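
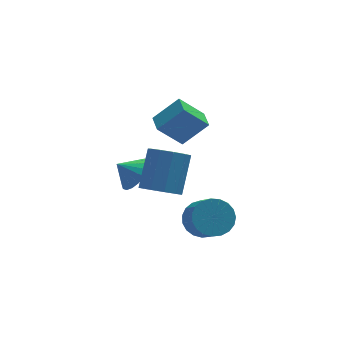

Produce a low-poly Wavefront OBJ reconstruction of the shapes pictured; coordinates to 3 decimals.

v 0.755 -2.404 0.672
v 1.283 -3.191 1.021
v 2.074 -1.942 2.637
v 1.545 -1.156 2.288
v 1.64 -2.886 0.61
v 2.431 -1.637 2.226
v 1.659 -2.396 0.223
v 2.45 -1.148 1.839
v 1.332 -1.91 0.007
v 2.123 -0.661 1.623
v 0.785 -1.613 0.045
v 1.576 -0.364 1.661
v 0.226 -1.618 0.323
v 1.017 -0.369 1.939
v -0.131 -1.923 0.734
v 0.66 -0.674 2.35
v -0.15 -2.412 1.121
v 0.641 -1.164 2.737
v 0.177 -2.899 1.337
v 0.968 -1.65 2.953
v 0.724 -3.196 1.299
v 1.515 -1.947 2.915
v 3.483 3.379 -1.123
v 2.226 3.459 0.219
v 3.558 4.476 -1.118
v 2.301 4.556 0.224
v 4.799 3.284 0.116
v 3.542 3.364 1.458
v 4.874 4.381 0.121
v 3.617 4.461 1.463
v 3.183 -1.228 -2.938
v 4.218 -1.323 -3.085
v 4.273 -2.748 -1.768
v 3.237 -2.652 -1.622
v 4.198 -1.028 -2.764
v 4.253 -2.452 -1.448
v 4.003 -0.767 -2.473
v 4.058 -2.191 -1.157
v 3.666 -0.585 -2.263
v 3.721 -2.01 -0.947
v 3.246 -0.515 -2.17
v 3.301 -1.939 -0.853
v 2.814 -0.568 -2.209
v 2.869 -1.992 -0.893
v 2.446 -0.735 -2.374
v 2.501 -2.16 -1.058
v 2.206 -0.988 -2.637
v 2.261 -2.412 -1.321
v 2.134 -1.281 -2.952
v 2.189 -2.706 -1.636
v 2.244 -1.566 -3.265
v 2.299 -2.99 -1.949
v 2.516 -1.792 -3.521
v 2.57 -3.216 -2.205
v 2.903 -1.921 -3.676
v 2.958 -3.345 -2.36
v 3.339 -1.929 -3.704
v 3.393 -3.354 -2.387
v 3.747 -1.817 -3.599
v 3.802 -3.241 -2.283
v 4.058 -1.603 -3.38
v 4.113 -3.027 -2.064
v 1.05 3.152 -2.678
v 1.687 3.839 -2.182
v 0.17 3.408 -1.902
v 1.477 4.107 -2.508
v 1.183 4.186 -2.868
v 0.862 4.061 -3.19
v 0.579 3.755 -3.411
v 0.388 3.33 -3.487
v 0.329 2.87 -3.402
v 0.413 2.465 -3.174
v 0.622 2.197 -2.847
v 0.917 2.118 -2.487
v 1.237 2.244 -2.165
v 1.521 2.549 -1.944
v 1.711 2.974 -1.869
v 1.77 3.435 -1.953
f 2 1 5
f 2 5 3
f 3 5 6
f 3 6 4
f 5 1 7
f 5 7 6
f 6 7 8
f 6 8 4
f 7 1 9
f 7 9 8
f 8 9 10
f 8 10 4
f 9 1 11
f 9 11 10
f 10 11 12
f 10 12 4
f 11 1 13
f 11 13 12
f 12 13 14
f 12 14 4
f 13 1 15
f 13 15 14
f 14 15 16
f 14 16 4
f 15 1 17
f 15 17 16
f 16 17 18
f 16 18 4
f 17 1 19
f 17 19 18
f 18 19 20
f 18 20 4
f 19 1 21
f 19 21 20
f 20 21 22
f 20 22 4
f 21 1 2
f 21 2 22
f 22 2 3
f 22 3 4
f 24 26 23
f 27 24 23
f 23 26 25
f 25 27 23
f 24 30 26
f 28 24 27
f 28 30 24
f 26 30 25
f 29 27 25
f 25 30 29
f 29 28 27
f 30 28 29
f 32 31 35
f 32 35 33
f 33 35 36
f 33 36 34
f 35 31 37
f 35 37 36
f 36 37 38
f 36 38 34
f 37 31 39
f 37 39 38
f 38 39 40
f 38 40 34
f 39 31 41
f 39 41 40
f 40 41 42
f 40 42 34
f 41 31 43
f 41 43 42
f 42 43 44
f 42 44 34
f 43 31 45
f 43 45 44
f 44 45 46
f 44 46 34
f 45 31 47
f 45 47 46
f 46 47 48
f 46 48 34
f 47 31 49
f 47 49 48
f 48 49 50
f 48 50 34
f 49 31 51
f 49 51 50
f 50 51 52
f 50 52 34
f 51 31 53
f 51 53 52
f 52 53 54
f 52 54 34
f 53 31 55
f 53 55 54
f 54 55 56
f 54 56 34
f 55 31 57
f 55 57 56
f 56 57 58
f 56 58 34
f 57 31 59
f 57 59 58
f 58 59 60
f 58 60 34
f 59 31 61
f 59 61 60
f 60 61 62
f 60 62 34
f 61 31 32
f 61 32 62
f 62 32 33
f 62 33 34
f 64 63 66
f 64 66 65
f 66 63 67
f 66 67 65
f 67 63 68
f 67 68 65
f 68 63 69
f 68 69 65
f 69 63 70
f 69 70 65
f 70 63 71
f 70 71 65
f 71 63 72
f 71 72 65
f 72 63 73
f 72 73 65
f 73 63 74
f 73 74 65
f 74 63 75
f 74 75 65
f 75 63 76
f 75 76 65
f 76 63 77
f 76 77 65
f 77 63 78
f 77 78 65
f 78 63 64
f 78 64 65



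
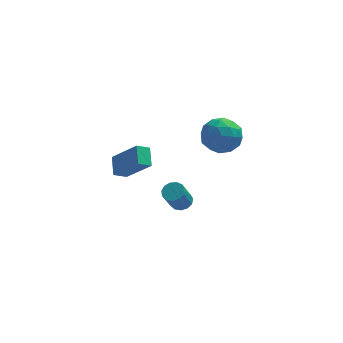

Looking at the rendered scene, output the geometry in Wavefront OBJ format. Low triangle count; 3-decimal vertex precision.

v -4.86 1.363 -0.585
v -4.937 2.36 0.04
v -4.195 1.663 -0.981
v -4.272 2.66 -0.355
v -3.588 0.52 0.915
v -3.665 1.517 1.541
v -2.923 0.82 0.52
v -3 1.817 1.145
v -1.382 2.989 -4.002
v -1.071 2.457 -4.173
v -1.507 1.778 -2.849
v -1.818 2.311 -2.678
v -0.834 2.659 -3.991
v -1.27 1.98 -2.667
v -0.771 2.966 -3.813
v -1.207 2.287 -2.489
v -0.902 3.281 -3.695
v -1.338 2.602 -2.371
v -1.186 3.503 -3.674
v -1.621 2.824 -2.35
v -1.532 3.562 -3.757
v -1.967 2.883 -2.434
v -1.83 3.439 -3.919
v -2.266 2.76 -2.595
v -1.986 3.174 -4.106
v -2.422 2.495 -2.782
v -1.951 2.85 -4.261
v -2.386 2.171 -2.937
v -1.735 2.57 -4.333
v -2.17 1.891 -3.009
v -1.407 2.424 -4.3
v -1.842 1.745 -2.976
v 0.792 0.867 2.142
v 1.445 0.058 2.599
v -0.345 0.762 3.581
v 0.308 -0.047 4.038
v 0.69 1.02 3.97
v 1.393 1.085 3.08
v -0.293 -0.265 3.1
v 0.41 -0.2 2.21
v 0.774 -0.642 3.191
v 1.382 0.152 3.729
v -0.282 0.668 2.451
v 0.326 1.462 2.989
v 1.218 0.471 2.244
v -0.118 0.349 3.936
v 0.107 0.976 3.896
v 0.49 0.5 4.165
v 1.188 1.075 2.527
v 1.572 0.6 2.796
v 1.128 1.165 3.602
v -0.472 0.22 3.384
v -0.088 -0.255 3.653
v 0.61 0.32 2.015
v 0.993 -0.156 2.284
v -0.028 -0.345 2.578
v 1.208 -0.415 2.86
v 0.539 -0.477 3.706
v 0.186 -0.605 3.155
v 0.599 -0.567 2.632
v 1.565 0.052 3.177
v 0.897 -0.01 4.023
v 1.122 0.617 3.983
v 1.535 0.655 3.46
v 1.171 -0.36 3.524
v 0.203 0.83 2.157
v -0.465 0.768 3.003
v -0.435 0.165 2.72
v -0.022 0.203 2.197
v 0.561 1.297 2.474
v -0.108 1.235 3.32
v 0.501 1.387 3.548
v 0.914 1.425 3.025
v -0.071 1.18 2.656
f 2 4 1
f 5 2 1
f 1 4 3
f 3 5 1
f 2 8 4
f 6 2 5
f 6 8 2
f 4 8 3
f 7 5 3
f 3 8 7
f 7 6 5
f 8 6 7
f 10 9 13
f 10 13 11
f 11 13 14
f 11 14 12
f 13 9 15
f 13 15 14
f 14 15 16
f 14 16 12
f 15 9 17
f 15 17 16
f 16 17 18
f 16 18 12
f 17 9 19
f 17 19 18
f 18 19 20
f 18 20 12
f 19 9 21
f 19 21 20
f 20 21 22
f 20 22 12
f 21 9 23
f 21 23 22
f 22 23 24
f 22 24 12
f 23 9 25
f 23 25 24
f 24 25 26
f 24 26 12
f 25 9 27
f 25 27 26
f 26 27 28
f 26 28 12
f 27 9 29
f 27 29 28
f 28 29 30
f 28 30 12
f 29 9 31
f 29 31 30
f 30 31 32
f 30 32 12
f 31 9 10
f 31 10 32
f 32 10 11
f 32 11 12
f 33 70 49
f 70 44 73
f 49 73 38
f 70 73 49
f 33 49 45
f 49 38 50
f 45 50 34
f 49 50 45
f 33 45 54
f 45 34 55
f 54 55 40
f 45 55 54
f 33 54 66
f 54 40 69
f 66 69 43
f 54 69 66
f 33 66 70
f 66 43 74
f 70 74 44
f 66 74 70
f 34 50 61
f 50 38 64
f 61 64 42
f 50 64 61
f 38 73 51
f 73 44 72
f 51 72 37
f 73 72 51
f 44 74 71
f 74 43 67
f 71 67 35
f 74 67 71
f 43 69 68
f 69 40 56
f 68 56 39
f 69 56 68
f 40 55 60
f 55 34 57
f 60 57 41
f 55 57 60
f 36 62 48
f 62 42 63
f 48 63 37
f 62 63 48
f 36 48 46
f 48 37 47
f 46 47 35
f 48 47 46
f 36 46 53
f 46 35 52
f 53 52 39
f 46 52 53
f 36 53 58
f 53 39 59
f 58 59 41
f 53 59 58
f 36 58 62
f 58 41 65
f 62 65 42
f 58 65 62
f 37 63 51
f 63 42 64
f 51 64 38
f 63 64 51
f 35 47 71
f 47 37 72
f 71 72 44
f 47 72 71
f 39 52 68
f 52 35 67
f 68 67 43
f 52 67 68
f 41 59 60
f 59 39 56
f 60 56 40
f 59 56 60
f 42 65 61
f 65 41 57
f 61 57 34
f 65 57 61



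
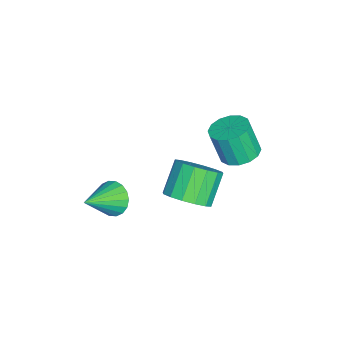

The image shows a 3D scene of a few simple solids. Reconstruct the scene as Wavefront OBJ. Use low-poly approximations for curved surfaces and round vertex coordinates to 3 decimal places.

v 1.398 -2.909 -1.33
v 1.917 -2.66 -1.811
v 2.542 -3.671 -0.49
v 1.909 -2.419 -1.58
v 1.799 -2.275 -1.299
v 1.61 -2.257 -1.025
v 1.379 -2.368 -0.811
v 1.151 -2.586 -0.7
v 0.973 -2.867 -0.713
v 0.879 -3.158 -0.849
v 0.888 -3.399 -1.08
v 0.998 -3.542 -1.36
v 1.187 -3.561 -1.634
v 1.418 -3.45 -1.848
v 1.645 -3.232 -1.96
v 1.824 -2.95 -1.946
v 0.772 -0.307 -1.531
v 1.435 -0.358 -0.881
v 0.43 -0.104 0.162
v -0.232 -0.053 -0.489
v 1.42 0.106 -1.008
v 0.416 0.36 0.035
v 1.232 0.459 -1.275
v 0.228 0.714 -0.232
v 0.921 0.608 -1.611
v -0.084 0.862 -0.568
v 0.57 0.511 -1.926
v -0.435 0.765 -0.883
v 0.273 0.195 -2.135
v -0.732 0.449 -1.092
v 0.11 -0.256 -2.182
v -0.895 -0.002 -1.139
v 0.124 -0.72 -2.055
v -0.88 -0.466 -1.012
v 0.312 -1.074 -1.788
v -0.692 -0.819 -0.745
v 0.624 -1.222 -1.452
v -0.381 -0.968 -0.409
v 0.975 -1.125 -1.137
v -0.03 -0.871 -0.094
v 1.272 -0.809 -0.928
v 0.267 -0.555 0.115
v 0.608 1.558 1.551
v 1.32 1.269 1.496
v 1.244 0.834 2.814
v 0.532 1.122 2.869
v 1.369 1.644 1.623
v 1.294 1.208 2.941
v 1.215 1.995 1.73
v 1.14 1.56 3.048
v 0.898 2.23 1.79
v 0.823 1.794 3.108
v 0.503 2.284 1.785
v 0.428 1.848 3.103
v 0.137 2.144 1.718
v 0.061 1.708 3.036
v -0.104 1.846 1.606
v -0.18 1.411 2.924
v -0.154 1.472 1.479
v -0.229 1.036 2.797
v 0 1.12 1.372
v -0.075 0.685 2.69
v 0.317 0.886 1.312
v 0.242 0.45 2.63
v 0.712 0.832 1.317
v 0.637 0.396 2.635
v 1.079 0.972 1.384
v 1.003 0.536 2.702
f 2 1 4
f 2 4 3
f 4 1 5
f 4 5 3
f 5 1 6
f 5 6 3
f 6 1 7
f 6 7 3
f 7 1 8
f 7 8 3
f 8 1 9
f 8 9 3
f 9 1 10
f 9 10 3
f 10 1 11
f 10 11 3
f 11 1 12
f 11 12 3
f 12 1 13
f 12 13 3
f 13 1 14
f 13 14 3
f 14 1 15
f 14 15 3
f 15 1 16
f 15 16 3
f 16 1 2
f 16 2 3
f 18 17 21
f 18 21 19
f 19 21 22
f 19 22 20
f 21 17 23
f 21 23 22
f 22 23 24
f 22 24 20
f 23 17 25
f 23 25 24
f 24 25 26
f 24 26 20
f 25 17 27
f 25 27 26
f 26 27 28
f 26 28 20
f 27 17 29
f 27 29 28
f 28 29 30
f 28 30 20
f 29 17 31
f 29 31 30
f 30 31 32
f 30 32 20
f 31 17 33
f 31 33 32
f 32 33 34
f 32 34 20
f 33 17 35
f 33 35 34
f 34 35 36
f 34 36 20
f 35 17 37
f 35 37 36
f 36 37 38
f 36 38 20
f 37 17 39
f 37 39 38
f 38 39 40
f 38 40 20
f 39 17 41
f 39 41 40
f 40 41 42
f 40 42 20
f 41 17 18
f 41 18 42
f 42 18 19
f 42 19 20
f 44 43 47
f 44 47 45
f 45 47 48
f 45 48 46
f 47 43 49
f 47 49 48
f 48 49 50
f 48 50 46
f 49 43 51
f 49 51 50
f 50 51 52
f 50 52 46
f 51 43 53
f 51 53 52
f 52 53 54
f 52 54 46
f 53 43 55
f 53 55 54
f 54 55 56
f 54 56 46
f 55 43 57
f 55 57 56
f 56 57 58
f 56 58 46
f 57 43 59
f 57 59 58
f 58 59 60
f 58 60 46
f 59 43 61
f 59 61 60
f 60 61 62
f 60 62 46
f 61 43 63
f 61 63 62
f 62 63 64
f 62 64 46
f 63 43 65
f 63 65 64
f 64 65 66
f 64 66 46
f 65 43 67
f 65 67 66
f 66 67 68
f 66 68 46
f 67 43 44
f 67 44 68
f 68 44 45
f 68 45 46



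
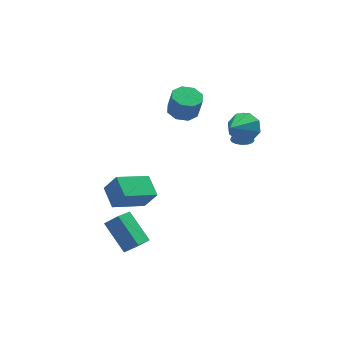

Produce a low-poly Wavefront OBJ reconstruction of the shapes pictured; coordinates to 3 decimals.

v 3.093 -0.018 1.999
v 3.765 -0.247 2.501
v 1.987 -1.022 3.021
v 3.463 0.306 2.716
v 2.944 0.669 2.511
v 2.512 0.629 2.005
v 2.421 0.21 1.496
v 2.723 -0.343 1.281
v 3.242 -0.706 1.486
v 3.674 -0.666 1.992
v -2.837 -1.794 -3.749
v -3.378 -0.403 -2.591
v -3.484 -1.614 -4.269
v -4.026 -0.222 -3.11
v -1.954 -0.818 -4.51
v -2.496 0.574 -3.351
v -2.602 -0.637 -5.029
v -3.143 0.754 -3.871
v -3.584 -0.137 -2.064
v -3.068 -0.545 -1.037
v -3.63 1.034 -1.577
v -3.114 0.627 -0.549
v -1.846 0.233 -2.791
v -1.33 -0.174 -1.763
v -1.892 1.405 -2.303
v -1.376 0.997 -1.276
v 3.501 1.199 -0.035
v 4.084 1.261 -0.099
v 3.659 1.541 1.755
v 3.969 1.54 -0.142
v 3.729 1.729 -0.157
v 3.428 1.775 -0.139
v 3.146 1.667 -0.093
v 2.959 1.433 -0.032
v 2.917 1.137 0.028
v 3.032 0.857 0.072
v 3.272 0.669 0.086
v 3.573 0.622 0.069
v 3.855 0.731 0.023
v 4.042 0.964 -0.038
v 1.067 3.071 1.412
v 1.87 3.112 1.311
v 2.035 2.87 2.527
v 1.233 2.829 2.628
v 1.621 3.661 1.454
v 1.786 3.419 2.67
v 1.047 3.864 1.573
v 1.212 3.623 2.788
v 0.485 3.603 1.597
v 0.651 3.362 2.813
v 0.265 3.03 1.513
v 0.43 2.788 2.729
v 0.514 2.481 1.37
v 0.679 2.239 2.586
v 1.088 2.277 1.252
v 1.253 2.036 2.467
v 1.649 2.538 1.227
v 1.815 2.297 2.443
f 2 1 4
f 2 4 3
f 4 1 5
f 4 5 3
f 5 1 6
f 5 6 3
f 6 1 7
f 6 7 3
f 7 1 8
f 7 8 3
f 8 1 9
f 8 9 3
f 9 1 10
f 9 10 3
f 10 1 2
f 10 2 3
f 12 14 11
f 15 12 11
f 11 14 13
f 13 15 11
f 12 18 14
f 16 12 15
f 16 18 12
f 14 18 13
f 17 15 13
f 13 18 17
f 17 16 15
f 18 16 17
f 20 22 19
f 23 20 19
f 19 22 21
f 21 23 19
f 20 26 22
f 24 20 23
f 24 26 20
f 22 26 21
f 25 23 21
f 21 26 25
f 25 24 23
f 26 24 25
f 28 27 30
f 28 30 29
f 30 27 31
f 30 31 29
f 31 27 32
f 31 32 29
f 32 27 33
f 32 33 29
f 33 27 34
f 33 34 29
f 34 27 35
f 34 35 29
f 35 27 36
f 35 36 29
f 36 27 37
f 36 37 29
f 37 27 38
f 37 38 29
f 38 27 39
f 38 39 29
f 39 27 40
f 39 40 29
f 40 27 28
f 40 28 29
f 42 41 45
f 42 45 43
f 43 45 46
f 43 46 44
f 45 41 47
f 45 47 46
f 46 47 48
f 46 48 44
f 47 41 49
f 47 49 48
f 48 49 50
f 48 50 44
f 49 41 51
f 49 51 50
f 50 51 52
f 50 52 44
f 51 41 53
f 51 53 52
f 52 53 54
f 52 54 44
f 53 41 55
f 53 55 54
f 54 55 56
f 54 56 44
f 55 41 57
f 55 57 56
f 56 57 58
f 56 58 44
f 57 41 42
f 57 42 58
f 58 42 43
f 58 43 44



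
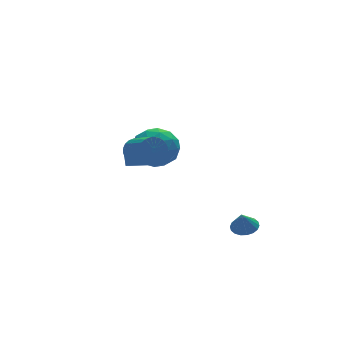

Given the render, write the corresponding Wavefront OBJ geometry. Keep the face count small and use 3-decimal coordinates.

v -2.59 2.696 -0.684
v -2.399 1.953 -0.158
v -2.482 3.179 -0.043
v -2.291 2.436 0.484
v -0.729 2.864 -1.124
v -0.538 2.121 -0.597
v -0.621 3.347 -0.482
v -0.43 2.604 0.044
v 1.504 -1.989 -3.313
v 1.897 -2.568 -3.328
v 1.216 -2.211 -2.327
v 2.095 -2.353 -3.221
v 2.176 -2.066 -3.133
v 2.124 -1.763 -3.08
v 1.95 -1.505 -3.073
v 1.687 -1.343 -3.114
v 1.387 -1.309 -3.194
v 1.111 -1.41 -3.297
v 0.913 -1.625 -3.404
v 0.832 -1.913 -3.492
v 0.884 -2.215 -3.545
v 1.059 -2.473 -3.552
v 1.322 -2.635 -3.511
v 1.621 -2.669 -3.431
v -2.257 1.654 1.779
v -1.082 1.374 1.611
v -2.758 -0.214 1.389
v -1.583 -0.494 1.221
v -1.991 -0.22 2.337
v -1.681 0.935 2.578
v -2.159 0.225 0.422
v -1.849 1.38 0.663
v -1.021 0.491 0.772
v -0.918 0.216 1.956
v -2.922 0.944 1.044
v -2.819 0.669 2.228
v -1.625 1.678 1.729
v -2.215 -0.518 1.271
v -2.454 -0.357 1.927
v -1.764 -0.522 1.828
v -1.978 1.42 2.298
v -1.287 1.255 2.199
v -1.822 0.318 2.626
v -2.553 -0.095 0.801
v -1.862 -0.26 0.702
v -2.076 1.682 1.172
v -1.386 1.517 1.073
v -2.018 0.842 0.374
v -0.899 0.994 1.138
v -1.193 -0.104 0.908
v -1.532 0.319 0.439
v -1.35 0.998 0.58
v -0.838 0.833 1.834
v -1.133 -0.265 1.604
v -1.373 -0.104 2.26
v -1.191 0.575 2.402
v -0.802 0.314 1.34
v -2.707 1.425 1.396
v -3.002 0.327 1.166
v -2.649 0.585 0.598
v -2.467 1.264 0.74
v -2.647 1.264 2.092
v -2.941 0.166 1.862
v -2.49 0.162 2.42
v -2.308 0.841 2.561
v -3.038 0.846 1.66
v -3.85 -1.784 2.9
v -3.35 -1.492 3.327
v -3.15 -2.943 4.087
v -3.65 -3.236 3.66
v -3.583 -1.446 3.477
v -3.383 -2.897 4.236
v -3.857 -1.451 3.538
v -3.657 -2.902 4.298
v -4.13 -1.507 3.503
v -3.93 -2.959 4.263
v -4.36 -1.606 3.376
v -4.16 -3.057 4.135
v -4.513 -1.731 3.176
v -4.313 -3.182 3.936
v -4.565 -1.865 2.934
v -4.365 -3.316 3.694
v -4.508 -1.986 2.688
v -4.308 -3.437 3.447
v -4.35 -2.077 2.473
v -4.15 -3.528 3.233
v -4.117 -2.123 2.324
v -3.917 -3.574 3.083
v -3.843 -2.118 2.262
v -3.643 -3.569 3.022
v -3.57 -2.061 2.297
v -3.37 -3.513 3.057
v -3.34 -1.963 2.425
v -3.14 -3.414 3.184
v -3.187 -1.838 2.624
v -2.987 -3.289 3.384
v -3.135 -1.704 2.866
v -2.935 -3.155 3.626
v -3.192 -1.583 3.113
v -2.992 -3.034 3.872
f 2 4 1
f 5 2 1
f 1 4 3
f 3 5 1
f 2 8 4
f 6 2 5
f 6 8 2
f 4 8 3
f 7 5 3
f 3 8 7
f 7 6 5
f 8 6 7
f 10 9 12
f 10 12 11
f 12 9 13
f 12 13 11
f 13 9 14
f 13 14 11
f 14 9 15
f 14 15 11
f 15 9 16
f 15 16 11
f 16 9 17
f 16 17 11
f 17 9 18
f 17 18 11
f 18 9 19
f 18 19 11
f 19 9 20
f 19 20 11
f 20 9 21
f 20 21 11
f 21 9 22
f 21 22 11
f 22 9 23
f 22 23 11
f 23 9 24
f 23 24 11
f 24 9 10
f 24 10 11
f 25 62 41
f 62 36 65
f 41 65 30
f 62 65 41
f 25 41 37
f 41 30 42
f 37 42 26
f 41 42 37
f 25 37 46
f 37 26 47
f 46 47 32
f 37 47 46
f 25 46 58
f 46 32 61
f 58 61 35
f 46 61 58
f 25 58 62
f 58 35 66
f 62 66 36
f 58 66 62
f 26 42 53
f 42 30 56
f 53 56 34
f 42 56 53
f 30 65 43
f 65 36 64
f 43 64 29
f 65 64 43
f 36 66 63
f 66 35 59
f 63 59 27
f 66 59 63
f 35 61 60
f 61 32 48
f 60 48 31
f 61 48 60
f 32 47 52
f 47 26 49
f 52 49 33
f 47 49 52
f 28 54 40
f 54 34 55
f 40 55 29
f 54 55 40
f 28 40 38
f 40 29 39
f 38 39 27
f 40 39 38
f 28 38 45
f 38 27 44
f 45 44 31
f 38 44 45
f 28 45 50
f 45 31 51
f 50 51 33
f 45 51 50
f 28 50 54
f 50 33 57
f 54 57 34
f 50 57 54
f 29 55 43
f 55 34 56
f 43 56 30
f 55 56 43
f 27 39 63
f 39 29 64
f 63 64 36
f 39 64 63
f 31 44 60
f 44 27 59
f 60 59 35
f 44 59 60
f 33 51 52
f 51 31 48
f 52 48 32
f 51 48 52
f 34 57 53
f 57 33 49
f 53 49 26
f 57 49 53
f 68 67 71
f 68 71 69
f 69 71 72
f 69 72 70
f 71 67 73
f 71 73 72
f 72 73 74
f 72 74 70
f 73 67 75
f 73 75 74
f 74 75 76
f 74 76 70
f 75 67 77
f 75 77 76
f 76 77 78
f 76 78 70
f 77 67 79
f 77 79 78
f 78 79 80
f 78 80 70
f 79 67 81
f 79 81 80
f 80 81 82
f 80 82 70
f 81 67 83
f 81 83 82
f 82 83 84
f 82 84 70
f 83 67 85
f 83 85 84
f 84 85 86
f 84 86 70
f 85 67 87
f 85 87 86
f 86 87 88
f 86 88 70
f 87 67 89
f 87 89 88
f 88 89 90
f 88 90 70
f 89 67 91
f 89 91 90
f 90 91 92
f 90 92 70
f 91 67 93
f 91 93 92
f 92 93 94
f 92 94 70
f 93 67 95
f 93 95 94
f 94 95 96
f 94 96 70
f 95 67 97
f 95 97 96
f 96 97 98
f 96 98 70
f 97 67 99
f 97 99 98
f 98 99 100
f 98 100 70
f 99 67 68
f 99 68 100
f 100 68 69
f 100 69 70



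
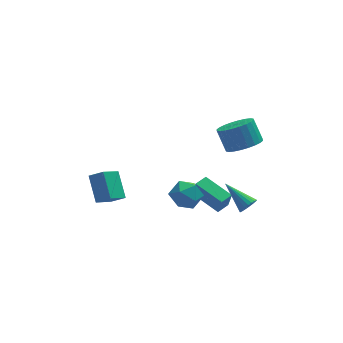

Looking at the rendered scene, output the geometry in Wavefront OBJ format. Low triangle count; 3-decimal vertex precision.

v -3.063 0.96 -5.173
v -4.013 0.171 -4.375
v -3.203 2.295 -4.02
v -4.153 1.507 -3.222
v -2.327 0.593 -4.658
v -3.277 -0.195 -3.86
v -2.467 1.929 -3.505
v -3.417 1.14 -2.707
v 3.229 -3.108 1.868
v 3.937 -2.406 1.651
v 3.599 -1.711 2.794
v 2.891 -2.412 3.012
v 3.619 -2.256 1.465
v 3.281 -1.56 2.608
v 3.241 -2.235 1.341
v 2.903 -1.539 2.484
v 2.862 -2.347 1.297
v 2.524 -1.651 2.44
v 2.538 -2.575 1.34
v 2.2 -1.879 2.483
v 2.32 -2.884 1.464
v 1.982 -2.188 2.607
v 2.24 -3.227 1.649
v 1.902 -2.531 2.792
v 2.311 -3.552 1.867
v 1.973 -2.856 3.01
v 2.521 -3.809 2.086
v 2.183 -3.114 3.229
v 2.839 -3.96 2.272
v 2.501 -3.264 3.415
v 3.217 -3.981 2.396
v 2.879 -3.285 3.539
v 3.596 -3.869 2.44
v 3.258 -3.173 3.583
v 3.92 -3.641 2.397
v 3.582 -2.945 3.54
v 4.138 -3.332 2.273
v 3.8 -2.636 3.416
v 4.218 -2.989 2.088
v 3.88 -2.293 3.231
v 4.147 -2.664 1.87
v 3.809 -1.968 3.013
v 2.123 -2.163 -4.27
v 2.248 -2.427 -3.23
v 1.042 -0.721 -3.773
v 1.167 -0.985 -2.734
v 2.793 -1.675 -4.226
v 2.918 -1.939 -3.187
v 1.712 -0.233 -3.73
v 1.837 -0.497 -2.69
v -0.13 -2.396 -1.667
v 0.592 -2.818 -2.175
v -0.272 -3.702 -0.785
v 0.45 -4.124 -1.293
v 0.645 -3.375 -0.695
v 0.733 -2.568 -1.24
v -0.413 -3.952 -1.72
v -0.325 -3.145 -2.265
v 0.417 -3.78 -2.207
v 1.071 -3.423 -1.574
v -0.751 -3.097 -1.386
v -0.097 -2.74 -0.753
v 3.133 -4.594 -1.796
v 3.414 -4.73 -1.307
v 2.207 -3.306 -0.904
v 3.558 -4.561 -1.402
v 3.628 -4.398 -1.565
v 3.612 -4.268 -1.768
v 3.514 -4.195 -1.976
v 3.35 -4.191 -2.153
v 3.148 -4.257 -2.267
v 2.944 -4.38 -2.301
v 2.772 -4.541 -2.247
v 2.663 -4.711 -2.115
v 2.635 -4.861 -1.928
v 2.694 -4.964 -1.718
v 2.828 -5.004 -1.522
v 3.015 -4.972 -1.373
v 3.222 -4.876 -1.297
f 2 4 1
f 5 2 1
f 1 4 3
f 3 5 1
f 2 8 4
f 6 2 5
f 6 8 2
f 4 8 3
f 7 5 3
f 3 8 7
f 7 6 5
f 8 6 7
f 10 9 13
f 10 13 11
f 11 13 14
f 11 14 12
f 13 9 15
f 13 15 14
f 14 15 16
f 14 16 12
f 15 9 17
f 15 17 16
f 16 17 18
f 16 18 12
f 17 9 19
f 17 19 18
f 18 19 20
f 18 20 12
f 19 9 21
f 19 21 20
f 20 21 22
f 20 22 12
f 21 9 23
f 21 23 22
f 22 23 24
f 22 24 12
f 23 9 25
f 23 25 24
f 24 25 26
f 24 26 12
f 25 9 27
f 25 27 26
f 26 27 28
f 26 28 12
f 27 9 29
f 27 29 28
f 28 29 30
f 28 30 12
f 29 9 31
f 29 31 30
f 30 31 32
f 30 32 12
f 31 9 33
f 31 33 32
f 32 33 34
f 32 34 12
f 33 9 35
f 33 35 34
f 34 35 36
f 34 36 12
f 35 9 37
f 35 37 36
f 36 37 38
f 36 38 12
f 37 9 39
f 37 39 38
f 38 39 40
f 38 40 12
f 39 9 41
f 39 41 40
f 40 41 42
f 40 42 12
f 41 9 10
f 41 10 42
f 42 10 11
f 42 11 12
f 44 46 43
f 47 44 43
f 43 46 45
f 45 47 43
f 44 50 46
f 48 44 47
f 48 50 44
f 46 50 45
f 49 47 45
f 45 50 49
f 49 48 47
f 50 48 49
f 51 62 56
f 51 56 52
f 51 52 58
f 51 58 61
f 51 61 62
f 52 56 60
f 56 62 55
f 62 61 53
f 61 58 57
f 58 52 59
f 54 60 55
f 54 55 53
f 54 53 57
f 54 57 59
f 54 59 60
f 55 60 56
f 53 55 62
f 57 53 61
f 59 57 58
f 60 59 52
f 64 63 66
f 64 66 65
f 66 63 67
f 66 67 65
f 67 63 68
f 67 68 65
f 68 63 69
f 68 69 65
f 69 63 70
f 69 70 65
f 70 63 71
f 70 71 65
f 71 63 72
f 71 72 65
f 72 63 73
f 72 73 65
f 73 63 74
f 73 74 65
f 74 63 75
f 74 75 65
f 75 63 76
f 75 76 65
f 76 63 77
f 76 77 65
f 77 63 78
f 77 78 65
f 78 63 79
f 78 79 65
f 79 63 64
f 79 64 65



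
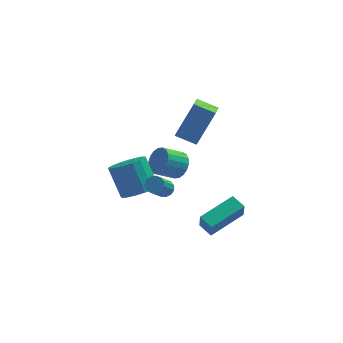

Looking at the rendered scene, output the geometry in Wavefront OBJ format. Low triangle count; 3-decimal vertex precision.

v 1.966 -1.828 -4.557
v 1.965 -2.272 -3.496
v 3.67 -0.59 -4.037
v 3.67 -1.034 -2.976
v 2.51 -2.466 -4.824
v 2.51 -2.91 -3.763
v 4.215 -1.228 -4.304
v 4.214 -1.672 -3.243
v -0.996 -0.206 -3.176
v -0.331 -0.711 -2.59
v -0.959 0.241 -1.058
v -1.624 0.746 -1.644
v -0.084 -0.316 -2.734
v -0.711 0.636 -1.202
v -0.045 0.105 -2.979
v -0.672 1.056 -1.447
v -0.224 0.454 -3.269
v -0.852 1.405 -1.737
v -0.58 0.652 -3.538
v -1.208 1.604 -2.006
v -1.031 0.654 -3.724
v -1.659 1.605 -2.192
v -1.475 0.459 -3.785
v -2.102 1.41 -2.252
v -1.808 0.111 -3.706
v -2.436 1.063 -2.173
v -1.956 -0.309 -3.505
v -2.584 0.643 -1.973
v -1.884 -0.705 -3.23
v -2.512 0.246 -1.697
v -1.608 -0.987 -2.942
v -2.236 -0.036 -1.409
v -1.192 -1.09 -2.708
v -1.82 -0.139 -1.175
v -0.732 -0.99 -2.581
v -1.359 -0.039 -1.048
v 0.175 -3.365 -0.258
v 0.492 -3.147 0.077
v -0.019 -3.937 1.073
v -0.335 -4.155 0.738
v 0.251 -2.99 0.078
v -0.259 -3.779 1.075
v -0.014 -2.952 -0.027
v -0.524 -3.741 0.969
v -0.218 -3.045 -0.206
v -0.729 -3.835 0.791
v -0.298 -3.24 -0.401
v -0.808 -4.03 0.595
v -0.228 -3.475 -0.551
v -0.738 -4.264 0.445
v -0.029 -3.675 -0.608
v -0.54 -4.464 0.388
v 0.234 -3.776 -0.554
v -0.276 -4.566 0.442
v 0.479 -3.748 -0.406
v -0.032 -4.537 0.59
v 0.627 -3.597 -0.211
v 0.116 -4.387 0.785
v 0.632 -3.373 -0.031
v 0.121 -4.163 0.965
v 1.053 1.858 -2.86
v 1.552 1.702 -2.204
v 0.487 1.326 -1.483
v -0.013 1.482 -2.14
v 1.459 2.06 -2.154
v 0.394 1.685 -1.433
v 1.286 2.379 -2.244
v 0.221 2.003 -1.523
v 1.066 2.594 -2.457
v 0.001 2.219 -1.736
v 0.844 2.664 -2.749
v -0.221 2.288 -2.028
v 0.663 2.574 -3.064
v -0.402 2.198 -2.343
v 0.559 2.342 -3.338
v -0.506 1.966 -2.617
v 0.553 2.014 -3.517
v -0.512 1.638 -2.796
v 0.646 1.655 -3.567
v -0.419 1.28 -2.846
v 0.819 1.337 -3.477
v -0.246 0.961 -2.756
v 1.039 1.121 -3.264
v -0.026 0.746 -2.543
v 1.261 1.052 -2.972
v 0.196 0.676 -2.251
v 1.442 1.142 -2.657
v 0.377 0.766 -1.936
v 1.546 1.374 -2.383
v 0.481 0.998 -1.662
v 1.819 -1.141 1.217
v 0.758 -0.77 1.636
v 2.028 -0.036 0.77
v 0.967 0.335 1.189
v 2.773 -0.555 3.111
v 1.712 -0.184 3.53
v 2.982 0.55 2.664
v 1.921 0.921 3.083
f 2 4 1
f 5 2 1
f 1 4 3
f 3 5 1
f 2 8 4
f 6 2 5
f 6 8 2
f 4 8 3
f 7 5 3
f 3 8 7
f 7 6 5
f 8 6 7
f 10 9 13
f 10 13 11
f 11 13 14
f 11 14 12
f 13 9 15
f 13 15 14
f 14 15 16
f 14 16 12
f 15 9 17
f 15 17 16
f 16 17 18
f 16 18 12
f 17 9 19
f 17 19 18
f 18 19 20
f 18 20 12
f 19 9 21
f 19 21 20
f 20 21 22
f 20 22 12
f 21 9 23
f 21 23 22
f 22 23 24
f 22 24 12
f 23 9 25
f 23 25 24
f 24 25 26
f 24 26 12
f 25 9 27
f 25 27 26
f 26 27 28
f 26 28 12
f 27 9 29
f 27 29 28
f 28 29 30
f 28 30 12
f 29 9 31
f 29 31 30
f 30 31 32
f 30 32 12
f 31 9 33
f 31 33 32
f 32 33 34
f 32 34 12
f 33 9 35
f 33 35 34
f 34 35 36
f 34 36 12
f 35 9 10
f 35 10 36
f 36 10 11
f 36 11 12
f 38 37 41
f 38 41 39
f 39 41 42
f 39 42 40
f 41 37 43
f 41 43 42
f 42 43 44
f 42 44 40
f 43 37 45
f 43 45 44
f 44 45 46
f 44 46 40
f 45 37 47
f 45 47 46
f 46 47 48
f 46 48 40
f 47 37 49
f 47 49 48
f 48 49 50
f 48 50 40
f 49 37 51
f 49 51 50
f 50 51 52
f 50 52 40
f 51 37 53
f 51 53 52
f 52 53 54
f 52 54 40
f 53 37 55
f 53 55 54
f 54 55 56
f 54 56 40
f 55 37 57
f 55 57 56
f 56 57 58
f 56 58 40
f 57 37 59
f 57 59 58
f 58 59 60
f 58 60 40
f 59 37 38
f 59 38 60
f 60 38 39
f 60 39 40
f 62 61 65
f 62 65 63
f 63 65 66
f 63 66 64
f 65 61 67
f 65 67 66
f 66 67 68
f 66 68 64
f 67 61 69
f 67 69 68
f 68 69 70
f 68 70 64
f 69 61 71
f 69 71 70
f 70 71 72
f 70 72 64
f 71 61 73
f 71 73 72
f 72 73 74
f 72 74 64
f 73 61 75
f 73 75 74
f 74 75 76
f 74 76 64
f 75 61 77
f 75 77 76
f 76 77 78
f 76 78 64
f 77 61 79
f 77 79 78
f 78 79 80
f 78 80 64
f 79 61 81
f 79 81 80
f 80 81 82
f 80 82 64
f 81 61 83
f 81 83 82
f 82 83 84
f 82 84 64
f 83 61 85
f 83 85 84
f 84 85 86
f 84 86 64
f 85 61 87
f 85 87 86
f 86 87 88
f 86 88 64
f 87 61 89
f 87 89 88
f 88 89 90
f 88 90 64
f 89 61 62
f 89 62 90
f 90 62 63
f 90 63 64
f 92 94 91
f 95 92 91
f 91 94 93
f 93 95 91
f 92 98 94
f 96 92 95
f 96 98 92
f 94 98 93
f 97 95 93
f 93 98 97
f 97 96 95
f 98 96 97



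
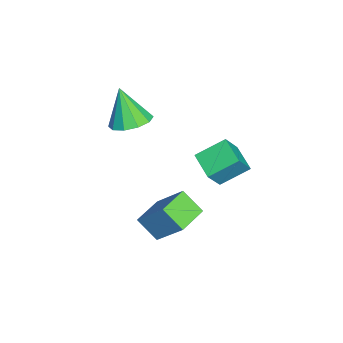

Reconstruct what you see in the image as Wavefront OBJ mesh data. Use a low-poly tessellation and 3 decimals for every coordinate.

v -2.443 -0.371 -1.842
v -1.765 -1.036 -1.823
v -2.997 -0.889 -0.198
v -1.543 -0.544 -1.593
v -1.664 0.014 -1.458
v -2.083 0.425 -1.469
v -2.639 0.532 -1.623
v -3.121 0.294 -1.861
v -3.343 -0.198 -2.091
v -3.222 -0.756 -2.226
v -2.803 -1.168 -2.214
v -2.246 -1.274 -2.06
v 2.628 1.163 -4.444
v 2.188 0.35 -3.663
v 1.448 1.839 -4.405
v 1.009 1.026 -3.624
v 3.291 2.234 -2.956
v 2.852 1.421 -2.175
v 2.112 2.91 -2.917
v 1.672 2.097 -2.136
v -0.493 2.862 -2.429
v -0.935 4.039 -1.726
v 0.507 3.457 -2.797
v 0.065 4.634 -2.095
v 0.195 2.426 -1.265
v -0.247 3.603 -0.563
v 1.195 3.021 -1.634
v 0.753 4.198 -0.931
f 2 1 4
f 2 4 3
f 4 1 5
f 4 5 3
f 5 1 6
f 5 6 3
f 6 1 7
f 6 7 3
f 7 1 8
f 7 8 3
f 8 1 9
f 8 9 3
f 9 1 10
f 9 10 3
f 10 1 11
f 10 11 3
f 11 1 12
f 11 12 3
f 12 1 2
f 12 2 3
f 14 16 13
f 17 14 13
f 13 16 15
f 15 17 13
f 14 20 16
f 18 14 17
f 18 20 14
f 16 20 15
f 19 17 15
f 15 20 19
f 19 18 17
f 20 18 19
f 22 24 21
f 25 22 21
f 21 24 23
f 23 25 21
f 22 28 24
f 26 22 25
f 26 28 22
f 24 28 23
f 27 25 23
f 23 28 27
f 27 26 25
f 28 26 27



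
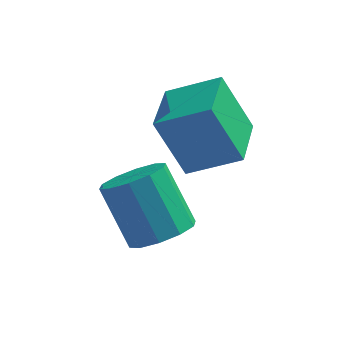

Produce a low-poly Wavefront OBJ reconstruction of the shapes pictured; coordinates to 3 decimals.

v -0.329 -2.202 -0.33
v 0.177 -1.416 -0.496
v -0.685 -0.531 1.064
v -1.191 -1.318 1.23
v -0.325 -1.375 -0.797
v -1.188 -0.49 0.763
v -0.829 -1.651 -0.92
v -1.692 -0.766 0.64
v -1.142 -2.137 -0.817
v -2.004 -1.252 0.743
v -1.144 -2.648 -0.528
v -2.007 -1.763 1.032
v -0.835 -2.989 -0.164
v -1.697 -2.104 1.396
v -0.332 -3.03 0.137
v -1.195 -2.145 1.697
v 0.172 -2.754 0.26
v -0.691 -1.869 1.82
v 0.484 -2.268 0.157
v -0.378 -1.383 1.717
v 0.487 -1.757 -0.132
v -0.376 -0.872 1.428
v 0.146 -0.782 0.928
v -0.731 -0.509 2.705
v 0.299 1.05 0.722
v -0.579 1.323 2.498
v 1.659 -0.823 1.682
v 0.781 -0.55 3.458
v 1.811 1.009 1.475
v 0.934 1.282 3.252
f 2 1 5
f 2 5 3
f 3 5 6
f 3 6 4
f 5 1 7
f 5 7 6
f 6 7 8
f 6 8 4
f 7 1 9
f 7 9 8
f 8 9 10
f 8 10 4
f 9 1 11
f 9 11 10
f 10 11 12
f 10 12 4
f 11 1 13
f 11 13 12
f 12 13 14
f 12 14 4
f 13 1 15
f 13 15 14
f 14 15 16
f 14 16 4
f 15 1 17
f 15 17 16
f 16 17 18
f 16 18 4
f 17 1 19
f 17 19 18
f 18 19 20
f 18 20 4
f 19 1 21
f 19 21 20
f 20 21 22
f 20 22 4
f 21 1 2
f 21 2 22
f 22 2 3
f 22 3 4
f 24 26 23
f 27 24 23
f 23 26 25
f 25 27 23
f 24 30 26
f 28 24 27
f 28 30 24
f 26 30 25
f 29 27 25
f 25 30 29
f 29 28 27
f 30 28 29



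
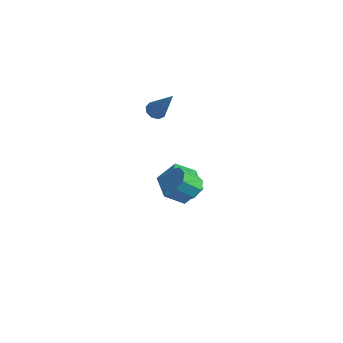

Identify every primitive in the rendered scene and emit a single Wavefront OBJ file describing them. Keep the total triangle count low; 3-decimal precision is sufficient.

v -0.246 -0.824 -0.412
v 0.136 -0.487 0.097
v -0.412 -1.199 0.98
v -0.794 -1.536 0.472
v -0.346 -0.24 -0.003
v -0.895 -0.952 0.88
v -0.769 -0.335 -0.342
v -1.318 -1.047 0.541
v -0.886 -0.716 -0.723
v -1.435 -1.428 0.161
v -0.628 -1.161 -0.92
v -1.176 -1.873 -0.037
v -0.145 -1.408 -0.82
v -0.694 -2.12 0.063
v 0.278 -1.313 -0.481
v -0.271 -2.025 0.402
v 0.395 -0.932 -0.101
v -0.154 -1.644 0.783
v -4.362 1.631 1.399
v -4.055 2.044 1.204
v -3.318 1.649 3.081
v -4.353 2.181 1.388
v -4.656 2.061 1.577
v -4.821 1.74 1.682
v -4.771 1.368 1.655
v -4.53 1.119 1.508
v -4.21 1.11 1.31
v -3.962 1.345 1.153
v -3.9 1.714 1.111
v -4.057 2.355 -4.359
v -3.1 3.077 -3.967
v -3.02 0.683 -3.813
v -2.063 1.405 -3.421
v -3.155 1.409 -2.79
v -3.796 2.443 -3.127
v -2.324 1.317 -4.653
v -2.965 2.351 -4.99
v -2.028 2.436 -4.148
v -2.542 2.492 -2.997
v -3.578 1.268 -4.783
v -4.092 1.324 -3.632
f 2 1 5
f 2 5 3
f 3 5 6
f 3 6 4
f 5 1 7
f 5 7 6
f 6 7 8
f 6 8 4
f 7 1 9
f 7 9 8
f 8 9 10
f 8 10 4
f 9 1 11
f 9 11 10
f 10 11 12
f 10 12 4
f 11 1 13
f 11 13 12
f 12 13 14
f 12 14 4
f 13 1 15
f 13 15 14
f 14 15 16
f 14 16 4
f 15 1 17
f 15 17 16
f 16 17 18
f 16 18 4
f 17 1 2
f 17 2 18
f 18 2 3
f 18 3 4
f 20 19 22
f 20 22 21
f 22 19 23
f 22 23 21
f 23 19 24
f 23 24 21
f 24 19 25
f 24 25 21
f 25 19 26
f 25 26 21
f 26 19 27
f 26 27 21
f 27 19 28
f 27 28 21
f 28 19 29
f 28 29 21
f 29 19 20
f 29 20 21
f 30 41 35
f 30 35 31
f 30 31 37
f 30 37 40
f 30 40 41
f 31 35 39
f 35 41 34
f 41 40 32
f 40 37 36
f 37 31 38
f 33 39 34
f 33 34 32
f 33 32 36
f 33 36 38
f 33 38 39
f 34 39 35
f 32 34 41
f 36 32 40
f 38 36 37
f 39 38 31



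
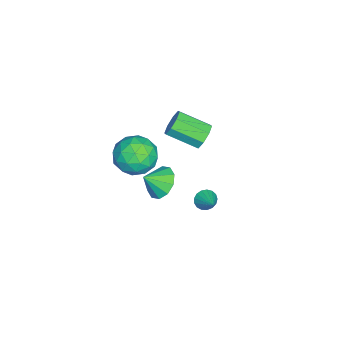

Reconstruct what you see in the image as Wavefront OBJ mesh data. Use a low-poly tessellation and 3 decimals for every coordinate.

v -2.08 1.483 0.026
v -1.788 1.152 -0.665
v -1.788 -0.534 0.143
v -2.08 -0.203 0.834
v -1.332 1.338 -0.277
v -1.332 -0.348 0.532
v -1.314 1.609 0.289
v -1.314 -0.077 1.098
v -1.745 1.807 0.701
v -1.745 0.12 1.509
v -2.372 1.814 0.717
v -2.372 0.128 1.525
v -2.828 1.628 0.328
v -2.828 -0.058 1.137
v -2.846 1.357 -0.238
v -2.846 -0.329 0.571
v -2.415 1.16 -0.649
v -2.415 -0.527 0.159
v 2.22 -0.865 3.8
v 2.972 0.069 3.803
v 3.248 -1.689 2.377
v 4 -0.755 2.38
v 3.981 -1.512 3.309
v 3.346 -1.003 4.189
v 2.874 -0.617 1.991
v 2.239 -0.108 2.871
v 3.376 0.222 2.685
v 4.06 -0.331 3.499
v 2.16 -1.289 2.681
v 2.844 -1.842 3.495
v 2.506 -0.326 3.927
v 3.714 -1.294 2.253
v 3.703 -1.739 2.8
v 4.145 -1.19 2.801
v 2.726 -0.956 4.153
v 3.167 -0.407 4.155
v 3.761 -1.336 3.864
v 3.053 -1.213 2.025
v 3.494 -0.664 2.027
v 2.075 -0.43 3.379
v 2.517 0.119 3.38
v 2.459 -0.284 2.316
v 3.185 0.313 3.271
v 3.789 -0.171 2.434
v 3.128 -0.09 2.206
v 2.754 0.209 2.723
v 3.587 -0.012 3.749
v 4.192 -0.496 2.913
v 4.181 -0.941 3.459
v 3.807 -0.642 3.976
v 3.825 0.078 3.092
v 2.028 -1.124 3.267
v 2.633 -1.608 2.431
v 2.413 -0.978 2.204
v 2.039 -0.679 2.721
v 2.431 -1.449 3.746
v 3.035 -1.933 2.909
v 3.466 -1.829 3.457
v 3.092 -1.53 3.974
v 2.395 -1.698 3.088
v -1.068 -0.565 -3.409
v -0.136 -0.423 -3.846
v -0.572 -1.375 -2.611
v -0.2 0.005 -3.371
v -0.596 0.216 -2.911
v -1.172 0.128 -2.641
v -1.709 -0.225 -2.664
v -2.001 -0.707 -2.971
v -1.937 -1.136 -3.446
v -1.541 -1.347 -3.907
v -0.965 -1.259 -4.177
v -0.428 -0.906 -4.154
v 2.916 2.64 0.038
v 3.304 2.527 -0.406
v 3.844 3.22 0.702
v 3.193 2.783 -0.474
v 3.018 3.006 -0.426
v 2.821 3.145 -0.271
v 2.645 3.168 -0.045
v 2.531 3.071 0.2
v 2.505 2.874 0.408
v 2.574 2.624 0.531
v 2.721 2.377 0.541
v 2.912 2.191 0.436
v 3.105 2.107 0.24
v 3.254 2.146 -0.002
v 3.326 2.297 -0.235
f 2 1 5
f 2 5 3
f 3 5 6
f 3 6 4
f 5 1 7
f 5 7 6
f 6 7 8
f 6 8 4
f 7 1 9
f 7 9 8
f 8 9 10
f 8 10 4
f 9 1 11
f 9 11 10
f 10 11 12
f 10 12 4
f 11 1 13
f 11 13 12
f 12 13 14
f 12 14 4
f 13 1 15
f 13 15 14
f 14 15 16
f 14 16 4
f 15 1 17
f 15 17 16
f 16 17 18
f 16 18 4
f 17 1 2
f 17 2 18
f 18 2 3
f 18 3 4
f 19 56 35
f 56 30 59
f 35 59 24
f 56 59 35
f 19 35 31
f 35 24 36
f 31 36 20
f 35 36 31
f 19 31 40
f 31 20 41
f 40 41 26
f 31 41 40
f 19 40 52
f 40 26 55
f 52 55 29
f 40 55 52
f 19 52 56
f 52 29 60
f 56 60 30
f 52 60 56
f 20 36 47
f 36 24 50
f 47 50 28
f 36 50 47
f 24 59 37
f 59 30 58
f 37 58 23
f 59 58 37
f 30 60 57
f 60 29 53
f 57 53 21
f 60 53 57
f 29 55 54
f 55 26 42
f 54 42 25
f 55 42 54
f 26 41 46
f 41 20 43
f 46 43 27
f 41 43 46
f 22 48 34
f 48 28 49
f 34 49 23
f 48 49 34
f 22 34 32
f 34 23 33
f 32 33 21
f 34 33 32
f 22 32 39
f 32 21 38
f 39 38 25
f 32 38 39
f 22 39 44
f 39 25 45
f 44 45 27
f 39 45 44
f 22 44 48
f 44 27 51
f 48 51 28
f 44 51 48
f 23 49 37
f 49 28 50
f 37 50 24
f 49 50 37
f 21 33 57
f 33 23 58
f 57 58 30
f 33 58 57
f 25 38 54
f 38 21 53
f 54 53 29
f 38 53 54
f 27 45 46
f 45 25 42
f 46 42 26
f 45 42 46
f 28 51 47
f 51 27 43
f 47 43 20
f 51 43 47
f 62 61 64
f 62 64 63
f 64 61 65
f 64 65 63
f 65 61 66
f 65 66 63
f 66 61 67
f 66 67 63
f 67 61 68
f 67 68 63
f 68 61 69
f 68 69 63
f 69 61 70
f 69 70 63
f 70 61 71
f 70 71 63
f 71 61 72
f 71 72 63
f 72 61 62
f 72 62 63
f 74 73 76
f 74 76 75
f 76 73 77
f 76 77 75
f 77 73 78
f 77 78 75
f 78 73 79
f 78 79 75
f 79 73 80
f 79 80 75
f 80 73 81
f 80 81 75
f 81 73 82
f 81 82 75
f 82 73 83
f 82 83 75
f 83 73 84
f 83 84 75
f 84 73 85
f 84 85 75
f 85 73 86
f 85 86 75
f 86 73 87
f 86 87 75
f 87 73 74
f 87 74 75



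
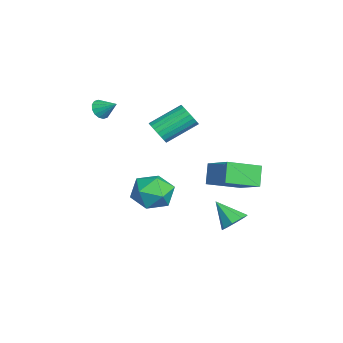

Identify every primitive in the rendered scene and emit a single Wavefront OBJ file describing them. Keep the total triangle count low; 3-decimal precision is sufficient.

v 2.68 0.371 0.342
v 3.357 0.757 1.094
v 3.403 -1.217 0.506
v 4.08 -0.831 1.258
v 3.023 -0.921 1.475
v 2.576 0.06 1.374
v 4.184 -0.52 0.226
v 3.737 0.461 0.125
v 4.286 0.206 1.022
v 3.569 -0.042 1.795
v 3.191 -0.418 -0.195
v 2.474 -0.666 0.578
v -2.747 -2.502 2.895
v -2.238 -2.797 2.841
v -2.253 -1.758 3.485
v -2.244 -2.605 2.604
v -2.384 -2.385 2.444
v -2.621 -2.197 2.406
v -2.892 -2.091 2.498
v -3.124 -2.094 2.697
v -3.255 -2.208 2.949
v -3.249 -2.4 3.186
v -3.109 -2.619 3.346
v -2.872 -2.807 3.384
v -2.601 -2.913 3.292
v -2.369 -2.91 3.093
v 0.872 2.341 1.158
v 2.15 3.139 1.966
v 0.27 3.94 0.531
v 1.548 4.738 1.339
v 1.552 2.222 0.201
v 2.83 3.02 1.009
v 0.95 3.821 -0.426
v 2.228 4.619 0.382
v 3.01 3.451 -1.484
v 3.631 3.297 -1.154
v 2.29 2.629 -0.516
v 3.389 3.749 -0.949
v 2.926 4.026 -1.059
v 2.511 3.966 -1.417
v 2.389 3.605 -1.815
v 2.63 3.154 -2.019
v 3.094 2.877 -1.91
v 3.508 2.936 -1.551
v -1.369 0.117 1.99
v -0.924 0.495 1.604
v -1.385 2.02 2.564
v -1.831 1.643 2.95
v -1.17 0.517 1.451
v -1.631 2.042 2.411
v -1.451 0.47 1.391
v -1.912 1.995 2.351
v -1.718 0.362 1.434
v -2.179 1.887 2.394
v -1.925 0.211 1.574
v -2.386 1.737 2.534
v -2.035 0.045 1.786
v -2.496 1.57 2.745
v -2.03 -0.109 2.033
v -2.491 1.416 2.992
v -1.912 -0.224 2.272
v -2.373 1.301 3.232
v -1.699 -0.28 2.463
v -2.16 1.245 3.423
v -1.429 -0.267 2.572
v -1.89 1.258 3.532
v -1.149 -0.188 2.581
v -1.611 1.338 3.54
v -0.908 -0.055 2.487
v -1.369 1.47 3.447
v -0.746 0.106 2.307
v -1.207 1.632 3.267
v -0.691 0.27 2.073
v -1.152 1.795 3.033
v -0.755 0.408 1.824
v -1.216 1.933 2.784
f 1 12 6
f 1 6 2
f 1 2 8
f 1 8 11
f 1 11 12
f 2 6 10
f 6 12 5
f 12 11 3
f 11 8 7
f 8 2 9
f 4 10 5
f 4 5 3
f 4 3 7
f 4 7 9
f 4 9 10
f 5 10 6
f 3 5 12
f 7 3 11
f 9 7 8
f 10 9 2
f 14 13 16
f 14 16 15
f 16 13 17
f 16 17 15
f 17 13 18
f 17 18 15
f 18 13 19
f 18 19 15
f 19 13 20
f 19 20 15
f 20 13 21
f 20 21 15
f 21 13 22
f 21 22 15
f 22 13 23
f 22 23 15
f 23 13 24
f 23 24 15
f 24 13 25
f 24 25 15
f 25 13 26
f 25 26 15
f 26 13 14
f 26 14 15
f 28 30 27
f 31 28 27
f 27 30 29
f 29 31 27
f 28 34 30
f 32 28 31
f 32 34 28
f 30 34 29
f 33 31 29
f 29 34 33
f 33 32 31
f 34 32 33
f 36 35 38
f 36 38 37
f 38 35 39
f 38 39 37
f 39 35 40
f 39 40 37
f 40 35 41
f 40 41 37
f 41 35 42
f 41 42 37
f 42 35 43
f 42 43 37
f 43 35 44
f 43 44 37
f 44 35 36
f 44 36 37
f 46 45 49
f 46 49 47
f 47 49 50
f 47 50 48
f 49 45 51
f 49 51 50
f 50 51 52
f 50 52 48
f 51 45 53
f 51 53 52
f 52 53 54
f 52 54 48
f 53 45 55
f 53 55 54
f 54 55 56
f 54 56 48
f 55 45 57
f 55 57 56
f 56 57 58
f 56 58 48
f 57 45 59
f 57 59 58
f 58 59 60
f 58 60 48
f 59 45 61
f 59 61 60
f 60 61 62
f 60 62 48
f 61 45 63
f 61 63 62
f 62 63 64
f 62 64 48
f 63 45 65
f 63 65 64
f 64 65 66
f 64 66 48
f 65 45 67
f 65 67 66
f 66 67 68
f 66 68 48
f 67 45 69
f 67 69 68
f 68 69 70
f 68 70 48
f 69 45 71
f 69 71 70
f 70 71 72
f 70 72 48
f 71 45 73
f 71 73 72
f 72 73 74
f 72 74 48
f 73 45 75
f 73 75 74
f 74 75 76
f 74 76 48
f 75 45 46
f 75 46 76
f 76 46 47
f 76 47 48



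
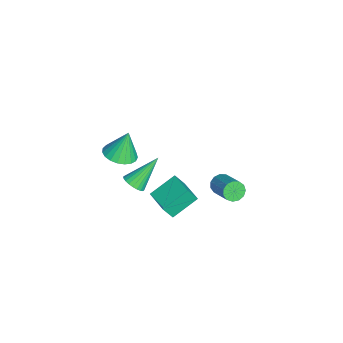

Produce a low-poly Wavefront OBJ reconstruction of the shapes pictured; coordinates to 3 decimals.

v 2.253 -2.927 2.408
v 2.749 -3.638 2.684
v 2.027 -2.493 3.932
v 3.012 -3.368 2.646
v 3.143 -3.022 2.567
v 3.121 -2.66 2.461
v 2.948 -2.344 2.345
v 2.655 -2.128 2.24
v 2.293 -2.051 2.165
v 1.923 -2.125 2.131
v 1.61 -2.338 2.146
v 1.409 -2.653 2.205
v 1.353 -3.015 2.3
v 1.453 -3.362 2.414
v 1.691 -3.633 2.526
v 2.026 -3.783 2.619
v 2.401 -3.785 2.674
v 0.716 0.253 -1.769
v 0.891 -0.249 -0.864
v 2.013 0.935 -1.642
v 2.188 0.432 -0.737
v 1.452 -0.992 -2.603
v 1.627 -1.495 -1.698
v 2.749 -0.311 -2.476
v 2.924 -0.813 -1.571
v -1.347 2.158 -4.034
v -1.124 2.403 -4.582
v 0.23 3.067 -3.734
v 0.007 2.822 -3.186
v -1.338 2.655 -4.437
v 0.016 3.319 -3.589
v -1.555 2.749 -4.165
v -0.201 3.413 -3.317
v -1.705 2.656 -3.851
v -0.351 3.319 -3.003
v -1.743 2.404 -3.595
v -0.388 3.068 -2.747
v -1.654 2.075 -3.479
v -0.3 2.739 -2.631
v -1.468 1.772 -3.538
v -0.114 2.435 -2.69
v -1.244 1.591 -3.755
v 0.11 2.255 -2.908
v -1.052 1.591 -4.061
v 0.302 2.255 -3.213
v -0.954 1.77 -4.358
v 0.4 2.434 -3.51
v -0.981 2.073 -4.552
v 0.373 2.737 -3.704
v -0.92 -2.436 -3.604
v -0.338 -2.066 -3.607
v -1.72 -1.164 -2.136
v -0.482 -1.939 -3.796
v -0.693 -1.887 -3.955
v -0.938 -1.919 -4.061
v -1.181 -2.03 -4.097
v -1.384 -2.203 -4.058
v -1.516 -2.411 -3.95
v -1.558 -2.622 -3.789
v -1.503 -2.806 -3.6
v -1.359 -2.933 -3.412
v -1.148 -2.984 -3.252
v -0.902 -2.952 -3.147
v -0.66 -2.842 -3.11
v -0.457 -2.669 -3.149
v -0.324 -2.461 -3.257
v -0.283 -2.249 -3.418
f 2 1 4
f 2 4 3
f 4 1 5
f 4 5 3
f 5 1 6
f 5 6 3
f 6 1 7
f 6 7 3
f 7 1 8
f 7 8 3
f 8 1 9
f 8 9 3
f 9 1 10
f 9 10 3
f 10 1 11
f 10 11 3
f 11 1 12
f 11 12 3
f 12 1 13
f 12 13 3
f 13 1 14
f 13 14 3
f 14 1 15
f 14 15 3
f 15 1 16
f 15 16 3
f 16 1 17
f 16 17 3
f 17 1 2
f 17 2 3
f 19 21 18
f 22 19 18
f 18 21 20
f 20 22 18
f 19 25 21
f 23 19 22
f 23 25 19
f 21 25 20
f 24 22 20
f 20 25 24
f 24 23 22
f 25 23 24
f 27 26 30
f 27 30 28
f 28 30 31
f 28 31 29
f 30 26 32
f 30 32 31
f 31 32 33
f 31 33 29
f 32 26 34
f 32 34 33
f 33 34 35
f 33 35 29
f 34 26 36
f 34 36 35
f 35 36 37
f 35 37 29
f 36 26 38
f 36 38 37
f 37 38 39
f 37 39 29
f 38 26 40
f 38 40 39
f 39 40 41
f 39 41 29
f 40 26 42
f 40 42 41
f 41 42 43
f 41 43 29
f 42 26 44
f 42 44 43
f 43 44 45
f 43 45 29
f 44 26 46
f 44 46 45
f 45 46 47
f 45 47 29
f 46 26 48
f 46 48 47
f 47 48 49
f 47 49 29
f 48 26 27
f 48 27 49
f 49 27 28
f 49 28 29
f 51 50 53
f 51 53 52
f 53 50 54
f 53 54 52
f 54 50 55
f 54 55 52
f 55 50 56
f 55 56 52
f 56 50 57
f 56 57 52
f 57 50 58
f 57 58 52
f 58 50 59
f 58 59 52
f 59 50 60
f 59 60 52
f 60 50 61
f 60 61 52
f 61 50 62
f 61 62 52
f 62 50 63
f 62 63 52
f 63 50 64
f 63 64 52
f 64 50 65
f 64 65 52
f 65 50 66
f 65 66 52
f 66 50 67
f 66 67 52
f 67 50 51
f 67 51 52



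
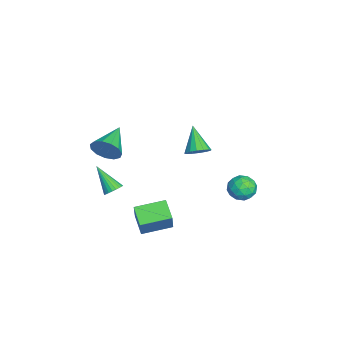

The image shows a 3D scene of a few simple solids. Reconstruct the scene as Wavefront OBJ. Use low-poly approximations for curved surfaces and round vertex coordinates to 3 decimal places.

v -1.06 -2.753 -2.612
v -0.609 -2.796 -2.318
v -1.9 -3.607 -1.448
v -0.689 -2.616 -2.244
v -0.826 -2.457 -2.226
v -0.998 -2.343 -2.266
v -1.18 -2.291 -2.359
v -1.343 -2.31 -2.491
v -1.464 -2.396 -2.641
v -1.523 -2.536 -2.787
v -1.511 -2.71 -2.906
v -1.431 -2.89 -2.98
v -1.294 -3.049 -2.998
v -1.122 -3.163 -2.958
v -0.94 -3.215 -2.864
v -0.777 -3.197 -2.733
v -0.656 -3.11 -2.583
v -0.597 -2.97 -2.437
v -1.476 4.229 -3.051
v -0.816 4.054 -2.636
v -1.964 3.066 -2.764
v -1.304 2.891 -2.349
v -1.811 3.446 -2.078
v -1.51 4.164 -2.255
v -1.27 2.956 -3.145
v -0.969 3.674 -3.322
v -0.689 3.267 -2.694
v -1.023 3.57 -2.034
v -1.757 3.55 -3.366
v -2.091 3.853 -2.706
v -1.103 4.243 -2.868
v -1.677 2.877 -2.532
v -1.975 3.202 -2.372
v -1.587 3.1 -2.128
v -1.511 4.308 -2.644
v -1.123 4.205 -2.4
v -1.708 3.848 -2.073
v -1.657 2.915 -3
v -1.269 2.812 -2.756
v -1.193 4.02 -3.272
v -0.805 3.918 -3.028
v -1.072 3.272 -3.327
v -0.64 3.678 -2.659
v -0.927 2.995 -2.49
v -0.907 3.033 -2.958
v -0.73 3.455 -3.062
v -0.837 3.856 -2.271
v -1.124 3.173 -2.103
v -1.422 3.499 -1.943
v -1.245 3.921 -2.047
v -0.762 3.394 -2.305
v -1.656 3.947 -3.297
v -1.943 3.264 -3.129
v -1.535 3.199 -3.353
v -1.358 3.621 -3.457
v -1.853 4.125 -2.91
v -2.14 3.442 -2.741
v -2.05 3.665 -2.338
v -1.873 4.087 -2.442
v -2.018 3.726 -3.095
v 2.132 -2.94 2.929
v 2.46 -2.673 3.62
v 0.628 -2.34 3.411
v 2.499 -2.332 3.319
v 2.422 -2.184 2.894
v 2.253 -2.276 2.481
v 2.046 -2.579 2.209
v 1.866 -2.996 2.166
v 1.771 -3.396 2.366
v 1.79 -3.65 2.744
v 1.918 -3.679 3.181
v 2.115 -3.474 3.538
v 2.317 -3.098 3.702
v 1.218 -1.658 -2.678
v 1.818 -1.694 -1.492
v 0.86 -0.136 -2.451
v 1.461 -0.172 -1.265
v 2.219 -1.348 -3.175
v 2.82 -1.384 -1.989
v 1.862 0.174 -2.948
v 2.462 0.138 -1.762
v 2.947 1.316 3.456
v 3.35 0.949 3.773
v 1.913 1.084 4.504
v 3.4 1.25 3.889
v 3.329 1.568 3.889
v 3.155 1.819 3.773
v 2.926 1.935 3.572
v 2.702 1.884 3.34
v 2.544 1.682 3.139
v 2.494 1.381 3.023
v 2.565 1.063 3.023
v 2.739 0.813 3.139
v 2.968 0.697 3.34
v 3.192 0.747 3.572
f 2 1 4
f 2 4 3
f 4 1 5
f 4 5 3
f 5 1 6
f 5 6 3
f 6 1 7
f 6 7 3
f 7 1 8
f 7 8 3
f 8 1 9
f 8 9 3
f 9 1 10
f 9 10 3
f 10 1 11
f 10 11 3
f 11 1 12
f 11 12 3
f 12 1 13
f 12 13 3
f 13 1 14
f 13 14 3
f 14 1 15
f 14 15 3
f 15 1 16
f 15 16 3
f 16 1 17
f 16 17 3
f 17 1 18
f 17 18 3
f 18 1 2
f 18 2 3
f 19 56 35
f 56 30 59
f 35 59 24
f 56 59 35
f 19 35 31
f 35 24 36
f 31 36 20
f 35 36 31
f 19 31 40
f 31 20 41
f 40 41 26
f 31 41 40
f 19 40 52
f 40 26 55
f 52 55 29
f 40 55 52
f 19 52 56
f 52 29 60
f 56 60 30
f 52 60 56
f 20 36 47
f 36 24 50
f 47 50 28
f 36 50 47
f 24 59 37
f 59 30 58
f 37 58 23
f 59 58 37
f 30 60 57
f 60 29 53
f 57 53 21
f 60 53 57
f 29 55 54
f 55 26 42
f 54 42 25
f 55 42 54
f 26 41 46
f 41 20 43
f 46 43 27
f 41 43 46
f 22 48 34
f 48 28 49
f 34 49 23
f 48 49 34
f 22 34 32
f 34 23 33
f 32 33 21
f 34 33 32
f 22 32 39
f 32 21 38
f 39 38 25
f 32 38 39
f 22 39 44
f 39 25 45
f 44 45 27
f 39 45 44
f 22 44 48
f 44 27 51
f 48 51 28
f 44 51 48
f 23 49 37
f 49 28 50
f 37 50 24
f 49 50 37
f 21 33 57
f 33 23 58
f 57 58 30
f 33 58 57
f 25 38 54
f 38 21 53
f 54 53 29
f 38 53 54
f 27 45 46
f 45 25 42
f 46 42 26
f 45 42 46
f 28 51 47
f 51 27 43
f 47 43 20
f 51 43 47
f 62 61 64
f 62 64 63
f 64 61 65
f 64 65 63
f 65 61 66
f 65 66 63
f 66 61 67
f 66 67 63
f 67 61 68
f 67 68 63
f 68 61 69
f 68 69 63
f 69 61 70
f 69 70 63
f 70 61 71
f 70 71 63
f 71 61 72
f 71 72 63
f 72 61 73
f 72 73 63
f 73 61 62
f 73 62 63
f 75 77 74
f 78 75 74
f 74 77 76
f 76 78 74
f 75 81 77
f 79 75 78
f 79 81 75
f 77 81 76
f 80 78 76
f 76 81 80
f 80 79 78
f 81 79 80
f 83 82 85
f 83 85 84
f 85 82 86
f 85 86 84
f 86 82 87
f 86 87 84
f 87 82 88
f 87 88 84
f 88 82 89
f 88 89 84
f 89 82 90
f 89 90 84
f 90 82 91
f 90 91 84
f 91 82 92
f 91 92 84
f 92 82 93
f 92 93 84
f 93 82 94
f 93 94 84
f 94 82 95
f 94 95 84
f 95 82 83
f 95 83 84



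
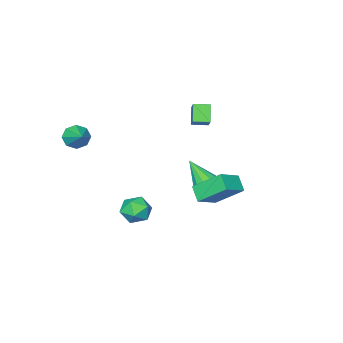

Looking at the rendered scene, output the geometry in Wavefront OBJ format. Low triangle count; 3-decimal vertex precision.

v -0.978 1.472 -0.665
v -1.735 2.915 0.659
v -0.677 2.262 -1.354
v -1.434 3.705 -0.029
v 0.394 1.555 0.029
v -0.363 2.998 1.354
v 0.695 2.345 -0.659
v -0.062 3.788 0.665
v 3.609 -4.384 2.565
v 4.291 -4.432 2.112
v 4.211 -3.116 3.335
v 3.855 -4.066 1.85
v 3.274 -3.886 2.007
v 2.89 -3.997 2.491
v 2.928 -4.335 3.018
v 3.364 -4.702 3.28
v 3.945 -4.882 3.124
v 4.329 -4.77 2.64
v -1.653 0.46 -1.085
v -0.864 0.287 -1.275
v -1.707 -1.06 0.085
v -0.851 0.572 -0.904
v -1.093 0.822 -0.591
v -1.513 0.956 -0.435
v -1.977 0.934 -0.485
v -2.339 0.761 -0.726
v -2.483 0.492 -1.081
v -2.364 0.214 -1.438
v -2.019 0.014 -1.682
v -1.558 -0.045 -1.737
v -1.128 0.057 -1.585
v 1.876 -0.055 -1.808
v 2.627 0.443 -2.213
v 2.893 -1.183 -1.307
v 3.644 -0.685 -1.712
v 3.179 -0.32 -0.92
v 2.551 0.377 -1.229
v 2.969 -1.117 -2.291
v 2.341 -0.42 -2.6
v 3.303 -0.213 -2.511
v 3.433 0.279 -1.664
v 2.087 -1.019 -1.856
v 2.217 -0.527 -1.009
v -4.325 -2.392 1.433
v -4.892 -2.999 2.407
v -3.831 -1.683 2.162
v -4.398 -2.29 3.136
v -3.542 -3.01 1.504
v -4.109 -3.617 2.478
v -3.048 -2.301 2.233
v -3.615 -2.908 3.207
f 2 4 1
f 5 2 1
f 1 4 3
f 3 5 1
f 2 8 4
f 6 2 5
f 6 8 2
f 4 8 3
f 7 5 3
f 3 8 7
f 7 6 5
f 8 6 7
f 10 9 12
f 10 12 11
f 12 9 13
f 12 13 11
f 13 9 14
f 13 14 11
f 14 9 15
f 14 15 11
f 15 9 16
f 15 16 11
f 16 9 17
f 16 17 11
f 17 9 18
f 17 18 11
f 18 9 10
f 18 10 11
f 20 19 22
f 20 22 21
f 22 19 23
f 22 23 21
f 23 19 24
f 23 24 21
f 24 19 25
f 24 25 21
f 25 19 26
f 25 26 21
f 26 19 27
f 26 27 21
f 27 19 28
f 27 28 21
f 28 19 29
f 28 29 21
f 29 19 30
f 29 30 21
f 30 19 31
f 30 31 21
f 31 19 20
f 31 20 21
f 32 43 37
f 32 37 33
f 32 33 39
f 32 39 42
f 32 42 43
f 33 37 41
f 37 43 36
f 43 42 34
f 42 39 38
f 39 33 40
f 35 41 36
f 35 36 34
f 35 34 38
f 35 38 40
f 35 40 41
f 36 41 37
f 34 36 43
f 38 34 42
f 40 38 39
f 41 40 33
f 45 47 44
f 48 45 44
f 44 47 46
f 46 48 44
f 45 51 47
f 49 45 48
f 49 51 45
f 47 51 46
f 50 48 46
f 46 51 50
f 50 49 48
f 51 49 50



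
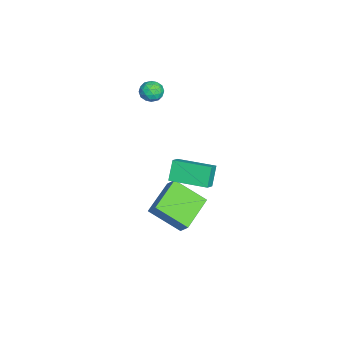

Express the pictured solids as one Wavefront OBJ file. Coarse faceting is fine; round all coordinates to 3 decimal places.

v 3.115 2.957 0.679
v 2.477 3.102 1.649
v 3.595 4.816 0.719
v 2.957 4.96 1.689
v 3.763 2.78 1.131
v 3.125 2.924 2.101
v 4.243 4.638 1.171
v 3.605 4.783 2.141
v -1.991 1.957 3.435
v -1.495 2.006 2.999
v -2.005 0.894 3.301
v -1.509 0.943 2.865
v -1.399 1.067 3.506
v -1.39 1.724 3.589
v -2.11 1.176 2.711
v -2.101 1.833 2.794
v -1.569 1.523 2.551
v -1.129 1.456 3.042
v -2.371 1.444 3.258
v -1.931 1.377 3.749
v -1.742 2.075 3.229
v -1.758 0.825 3.071
v -1.693 0.898 3.448
v -1.402 0.927 3.191
v -1.68 1.909 3.576
v -1.389 1.938 3.319
v -1.332 1.386 3.617
v -2.111 0.962 2.981
v -1.82 0.991 2.724
v -2.098 1.973 3.109
v -1.807 2.002 2.852
v -2.168 1.514 2.683
v -1.494 1.82 2.709
v -1.502 1.195 2.63
v -1.855 1.332 2.54
v -1.85 1.718 2.589
v -1.236 1.78 2.998
v -1.243 1.155 2.919
v -1.179 1.228 3.296
v -1.174 1.614 3.344
v -1.279 1.496 2.735
v -2.257 1.745 3.381
v -2.264 1.12 3.302
v -2.326 1.286 2.956
v -2.321 1.672 3.004
v -1.998 1.705 3.67
v -2.006 1.08 3.591
v -1.65 1.182 3.711
v -1.645 1.568 3.76
v -2.221 1.404 3.565
v 1.958 3.199 -4.344
v 1.646 1.578 -3.197
v 0.18 3.982 -3.722
v -0.132 2.361 -2.575
v 2.372 3.599 -3.665
v 2.06 1.978 -2.518
v 0.594 4.382 -3.043
v 0.282 2.761 -1.896
f 2 4 1
f 5 2 1
f 1 4 3
f 3 5 1
f 2 8 4
f 6 2 5
f 6 8 2
f 4 8 3
f 7 5 3
f 3 8 7
f 7 6 5
f 8 6 7
f 9 46 25
f 46 20 49
f 25 49 14
f 46 49 25
f 9 25 21
f 25 14 26
f 21 26 10
f 25 26 21
f 9 21 30
f 21 10 31
f 30 31 16
f 21 31 30
f 9 30 42
f 30 16 45
f 42 45 19
f 30 45 42
f 9 42 46
f 42 19 50
f 46 50 20
f 42 50 46
f 10 26 37
f 26 14 40
f 37 40 18
f 26 40 37
f 14 49 27
f 49 20 48
f 27 48 13
f 49 48 27
f 20 50 47
f 50 19 43
f 47 43 11
f 50 43 47
f 19 45 44
f 45 16 32
f 44 32 15
f 45 32 44
f 16 31 36
f 31 10 33
f 36 33 17
f 31 33 36
f 12 38 24
f 38 18 39
f 24 39 13
f 38 39 24
f 12 24 22
f 24 13 23
f 22 23 11
f 24 23 22
f 12 22 29
f 22 11 28
f 29 28 15
f 22 28 29
f 12 29 34
f 29 15 35
f 34 35 17
f 29 35 34
f 12 34 38
f 34 17 41
f 38 41 18
f 34 41 38
f 13 39 27
f 39 18 40
f 27 40 14
f 39 40 27
f 11 23 47
f 23 13 48
f 47 48 20
f 23 48 47
f 15 28 44
f 28 11 43
f 44 43 19
f 28 43 44
f 17 35 36
f 35 15 32
f 36 32 16
f 35 32 36
f 18 41 37
f 41 17 33
f 37 33 10
f 41 33 37
f 52 54 51
f 55 52 51
f 51 54 53
f 53 55 51
f 52 58 54
f 56 52 55
f 56 58 52
f 54 58 53
f 57 55 53
f 53 58 57
f 57 56 55
f 58 56 57



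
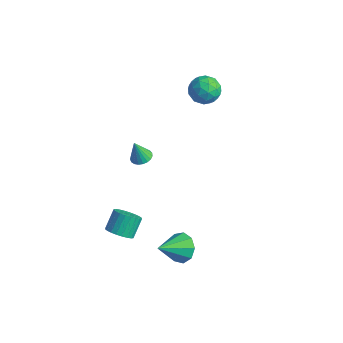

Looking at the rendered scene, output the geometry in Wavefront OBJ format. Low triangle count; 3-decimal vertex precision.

v -0.333 -3.683 -4.22
v 0.35 -3.329 -4.347
v 0.097 -2.524 -3.466
v -0.587 -2.877 -3.34
v 0.169 -3.177 -4.538
v -0.084 -2.372 -3.657
v -0.089 -3.102 -4.681
v -0.343 -2.297 -3.8
v -0.385 -3.116 -4.754
v -0.638 -2.31 -3.873
v -0.672 -3.215 -4.745
v -0.925 -2.41 -3.864
v -0.908 -3.386 -4.657
v -1.161 -2.581 -3.776
v -1.056 -3.602 -4.502
v -1.31 -2.797 -3.621
v -1.095 -3.83 -4.304
v -1.348 -3.025 -3.423
v -1.017 -4.036 -4.094
v -1.27 -3.231 -3.213
v -0.836 -4.188 -3.903
v -1.089 -3.383 -3.022
v -0.577 -4.263 -3.76
v -0.831 -3.458 -2.879
v -0.282 -4.25 -3.687
v -0.535 -3.444 -2.806
v 0.005 -4.15 -3.696
v -0.248 -3.345 -2.815
v 0.241 -3.979 -3.784
v -0.012 -3.174 -2.903
v 0.39 -3.763 -3.939
v 0.136 -2.958 -3.058
v 0.428 -3.535 -4.137
v 0.175 -2.73 -3.256
v -1.7 3.903 2.801
v -1.012 3.531 3.294
v -1.728 2.689 1.926
v -1.04 2.317 2.419
v -1.879 2.417 2.797
v -1.861 3.167 3.338
v -0.879 3.053 1.882
v -0.861 3.803 2.423
v -0.504 3.006 2.727
v -1.122 2.613 3.292
v -1.618 3.607 1.928
v -2.236 3.214 2.493
v -1.353 3.824 3.124
v -1.387 2.396 2.096
v -1.88 2.455 2.318
v -1.475 2.236 2.608
v -1.853 3.61 3.15
v -1.448 3.391 3.44
v -1.958 2.736 3.148
v -1.292 2.829 1.78
v -0.887 2.61 2.07
v -1.265 3.984 2.612
v -0.86 3.765 2.902
v -0.782 3.484 2.072
v -0.65 3.296 3.081
v -0.667 2.583 2.567
v -0.572 3.015 2.251
v -0.562 3.456 2.569
v -1.014 3.065 3.413
v -1.03 2.352 2.899
v -1.523 2.41 3.121
v -1.513 2.851 3.439
v -0.715 2.756 3.08
v -1.71 3.868 2.321
v -1.726 3.155 1.807
v -1.227 3.369 1.781
v -1.217 3.81 2.099
v -2.073 3.637 2.653
v -2.09 2.924 2.139
v -2.178 2.764 2.651
v -2.168 3.205 2.969
v -2.025 3.464 2.14
v 3.453 -2.869 -2.852
v 4.334 -2.983 -2.906
v 3.327 -4.311 -1.868
v 4.197 -2.64 -2.421
v 3.712 -2.405 -2.139
v 3.106 -2.387 -2.19
v 2.662 -2.595 -2.551
v 2.588 -2.931 -3.053
v 2.919 -3.239 -3.461
v 3.5 -3.374 -3.584
v 4.059 -3.272 -3.365
v -3.581 0.651 -3.264
v -3.055 0.324 -3.251
v -3.799 0.349 -1.976
v -2.974 0.559 -3.183
v -2.998 0.81 -3.128
v -3.123 1.033 -3.097
v -3.327 1.19 -3.095
v -3.576 1.254 -3.122
v -3.825 1.214 -3.173
v -4.032 1.076 -3.24
v -4.161 0.864 -3.312
v -4.191 0.616 -3.375
v -4.114 0.374 -3.418
v -3.946 0.179 -3.435
v -3.715 0.066 -3.423
v -3.46 0.054 -3.383
v -3.227 0.145 -3.322
f 2 1 5
f 2 5 3
f 3 5 6
f 3 6 4
f 5 1 7
f 5 7 6
f 6 7 8
f 6 8 4
f 7 1 9
f 7 9 8
f 8 9 10
f 8 10 4
f 9 1 11
f 9 11 10
f 10 11 12
f 10 12 4
f 11 1 13
f 11 13 12
f 12 13 14
f 12 14 4
f 13 1 15
f 13 15 14
f 14 15 16
f 14 16 4
f 15 1 17
f 15 17 16
f 16 17 18
f 16 18 4
f 17 1 19
f 17 19 18
f 18 19 20
f 18 20 4
f 19 1 21
f 19 21 20
f 20 21 22
f 20 22 4
f 21 1 23
f 21 23 22
f 22 23 24
f 22 24 4
f 23 1 25
f 23 25 24
f 24 25 26
f 24 26 4
f 25 1 27
f 25 27 26
f 26 27 28
f 26 28 4
f 27 1 29
f 27 29 28
f 28 29 30
f 28 30 4
f 29 1 31
f 29 31 30
f 30 31 32
f 30 32 4
f 31 1 33
f 31 33 32
f 32 33 34
f 32 34 4
f 33 1 2
f 33 2 34
f 34 2 3
f 34 3 4
f 35 72 51
f 72 46 75
f 51 75 40
f 72 75 51
f 35 51 47
f 51 40 52
f 47 52 36
f 51 52 47
f 35 47 56
f 47 36 57
f 56 57 42
f 47 57 56
f 35 56 68
f 56 42 71
f 68 71 45
f 56 71 68
f 35 68 72
f 68 45 76
f 72 76 46
f 68 76 72
f 36 52 63
f 52 40 66
f 63 66 44
f 52 66 63
f 40 75 53
f 75 46 74
f 53 74 39
f 75 74 53
f 46 76 73
f 76 45 69
f 73 69 37
f 76 69 73
f 45 71 70
f 71 42 58
f 70 58 41
f 71 58 70
f 42 57 62
f 57 36 59
f 62 59 43
f 57 59 62
f 38 64 50
f 64 44 65
f 50 65 39
f 64 65 50
f 38 50 48
f 50 39 49
f 48 49 37
f 50 49 48
f 38 48 55
f 48 37 54
f 55 54 41
f 48 54 55
f 38 55 60
f 55 41 61
f 60 61 43
f 55 61 60
f 38 60 64
f 60 43 67
f 64 67 44
f 60 67 64
f 39 65 53
f 65 44 66
f 53 66 40
f 65 66 53
f 37 49 73
f 49 39 74
f 73 74 46
f 49 74 73
f 41 54 70
f 54 37 69
f 70 69 45
f 54 69 70
f 43 61 62
f 61 41 58
f 62 58 42
f 61 58 62
f 44 67 63
f 67 43 59
f 63 59 36
f 67 59 63
f 78 77 80
f 78 80 79
f 80 77 81
f 80 81 79
f 81 77 82
f 81 82 79
f 82 77 83
f 82 83 79
f 83 77 84
f 83 84 79
f 84 77 85
f 84 85 79
f 85 77 86
f 85 86 79
f 86 77 87
f 86 87 79
f 87 77 78
f 87 78 79
f 89 88 91
f 89 91 90
f 91 88 92
f 91 92 90
f 92 88 93
f 92 93 90
f 93 88 94
f 93 94 90
f 94 88 95
f 94 95 90
f 95 88 96
f 95 96 90
f 96 88 97
f 96 97 90
f 97 88 98
f 97 98 90
f 98 88 99
f 98 99 90
f 99 88 100
f 99 100 90
f 100 88 101
f 100 101 90
f 101 88 102
f 101 102 90
f 102 88 103
f 102 103 90
f 103 88 104
f 103 104 90
f 104 88 89
f 104 89 90



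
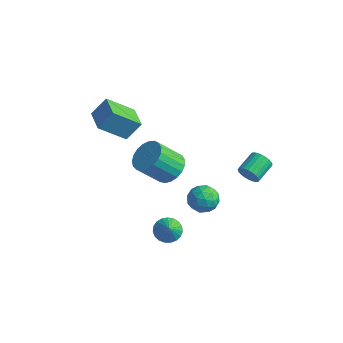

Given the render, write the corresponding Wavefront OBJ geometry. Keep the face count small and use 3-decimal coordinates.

v 3.172 0.794 0.51
v 3.519 0.665 0.995
v 3.376 1.776 1.394
v 3.028 1.906 0.91
v 3.682 0.741 0.84
v 3.539 1.853 1.239
v 3.768 0.826 0.635
v 3.625 1.938 1.034
v 3.763 0.906 0.41
v 3.62 2.018 0.81
v 3.668 0.969 0.201
v 3.525 2.081 0.601
v 3.497 1.005 0.04
v 3.354 2.117 0.439
v 3.277 1.009 -0.051
v 3.134 2.121 0.349
v 3.041 0.981 -0.056
v 2.898 2.092 0.344
v 2.824 0.924 0.026
v 2.681 2.035 0.425
v 2.661 0.847 0.181
v 2.518 1.959 0.58
v 2.575 0.762 0.386
v 2.432 1.874 0.785
v 2.58 0.682 0.61
v 2.437 1.794 1.01
v 2.675 0.619 0.819
v 2.532 1.731 1.219
v 2.846 0.583 0.981
v 2.703 1.695 1.38
v 3.066 0.579 1.071
v 2.923 1.691 1.471
v 3.302 0.608 1.076
v 3.159 1.719 1.476
v 0.763 -2.283 -3.321
v 1.249 -2.559 -3.79
v 1.297 -2.737 -2.499
v 1.373 -2.29 -3.722
v 1.391 -2.02 -3.584
v 1.301 -1.796 -3.401
v 1.118 -1.655 -3.204
v 0.873 -1.623 -3.027
v 0.609 -1.705 -2.901
v 0.372 -1.887 -2.848
v 0.203 -2.137 -2.876
v 0.13 -2.413 -2.981
v 0.167 -2.665 -3.145
v 0.307 -2.852 -3.339
v 0.525 -2.94 -3.53
v 0.785 -2.915 -3.685
v 1.041 -2.78 -3.777
v 0.909 -2.238 1.588
v 1.647 -2.032 2.098
v 1.069 -3.036 3.341
v 0.331 -3.242 2.832
v 1.4 -1.76 2.203
v 0.821 -2.764 3.446
v 1.067 -1.57 2.201
v 0.489 -2.575 3.445
v 0.708 -1.496 2.094
v 0.129 -2.5 3.337
v 0.383 -1.55 1.899
v -0.196 -2.554 3.142
v 0.149 -1.723 1.65
v -0.429 -2.727 2.894
v 0.047 -1.985 1.391
v -0.532 -2.99 2.635
v 0.094 -2.291 1.166
v -0.485 -3.295 2.409
v 0.281 -2.587 1.014
v -0.297 -3.592 2.257
v 0.578 -2.823 0.961
v -0.001 -3.828 2.204
v 0.931 -2.958 1.017
v 0.353 -3.963 2.26
v 1.281 -2.969 1.171
v 0.703 -3.973 2.415
v 1.567 -2.852 1.398
v 0.988 -3.857 2.641
v 1.739 -2.63 1.657
v 1.16 -3.634 2.901
v 1.767 -2.34 1.905
v 1.188 -3.344 3.148
v 0.39 0.749 -2.162
v 1.244 0.829 -2.253
v 0.476 -0.589 -2.547
v 1.33 -0.509 -2.638
v 0.974 -0.48 -1.852
v 0.922 0.348 -1.615
v 0.798 -0.108 -3.185
v 0.746 0.72 -2.948
v 1.496 0.3 -2.885
v 1.605 0.07 -2.061
v 0.115 0.17 -2.739
v 0.224 -0.06 -1.915
v 0.81 0.907 -2.174
v 0.91 -0.667 -2.626
v 0.702 -0.649 -2.165
v 1.203 -0.602 -2.218
v 0.62 0.623 -1.799
v 1.122 0.671 -1.852
v 0.964 -0.099 -1.617
v 0.598 -0.431 -2.948
v 1.1 -0.383 -3.001
v 0.517 0.842 -2.582
v 1.018 0.889 -2.635
v 0.756 0.339 -3.183
v 1.46 0.643 -2.599
v 1.51 -0.144 -2.825
v 1.198 0.092 -3.147
v 1.167 0.578 -3.007
v 1.524 0.508 -2.114
v 1.574 -0.279 -2.34
v 1.365 -0.262 -1.879
v 1.334 0.224 -1.739
v 1.672 0.197 -2.486
v 0.146 0.519 -2.46
v 0.196 -0.268 -2.686
v 0.386 0.016 -3.061
v 0.355 0.502 -2.921
v 0.21 0.384 -1.975
v 0.26 -0.403 -2.201
v 0.553 -0.338 -1.793
v 0.522 0.148 -1.653
v 0.048 0.043 -2.314
v -3.739 -2.929 3.359
v -3.371 -2.256 4.294
v -3.004 -1.755 2.225
v -2.635 -1.082 3.161
v -2.545 -3.638 3.399
v -2.176 -2.965 4.335
v -1.809 -2.464 2.266
v -1.441 -1.791 3.201
f 2 1 5
f 2 5 3
f 3 5 6
f 3 6 4
f 5 1 7
f 5 7 6
f 6 7 8
f 6 8 4
f 7 1 9
f 7 9 8
f 8 9 10
f 8 10 4
f 9 1 11
f 9 11 10
f 10 11 12
f 10 12 4
f 11 1 13
f 11 13 12
f 12 13 14
f 12 14 4
f 13 1 15
f 13 15 14
f 14 15 16
f 14 16 4
f 15 1 17
f 15 17 16
f 16 17 18
f 16 18 4
f 17 1 19
f 17 19 18
f 18 19 20
f 18 20 4
f 19 1 21
f 19 21 20
f 20 21 22
f 20 22 4
f 21 1 23
f 21 23 22
f 22 23 24
f 22 24 4
f 23 1 25
f 23 25 24
f 24 25 26
f 24 26 4
f 25 1 27
f 25 27 26
f 26 27 28
f 26 28 4
f 27 1 29
f 27 29 28
f 28 29 30
f 28 30 4
f 29 1 31
f 29 31 30
f 30 31 32
f 30 32 4
f 31 1 33
f 31 33 32
f 32 33 34
f 32 34 4
f 33 1 2
f 33 2 34
f 34 2 3
f 34 3 4
f 36 35 38
f 36 38 37
f 38 35 39
f 38 39 37
f 39 35 40
f 39 40 37
f 40 35 41
f 40 41 37
f 41 35 42
f 41 42 37
f 42 35 43
f 42 43 37
f 43 35 44
f 43 44 37
f 44 35 45
f 44 45 37
f 45 35 46
f 45 46 37
f 46 35 47
f 46 47 37
f 47 35 48
f 47 48 37
f 48 35 49
f 48 49 37
f 49 35 50
f 49 50 37
f 50 35 51
f 50 51 37
f 51 35 36
f 51 36 37
f 53 52 56
f 53 56 54
f 54 56 57
f 54 57 55
f 56 52 58
f 56 58 57
f 57 58 59
f 57 59 55
f 58 52 60
f 58 60 59
f 59 60 61
f 59 61 55
f 60 52 62
f 60 62 61
f 61 62 63
f 61 63 55
f 62 52 64
f 62 64 63
f 63 64 65
f 63 65 55
f 64 52 66
f 64 66 65
f 65 66 67
f 65 67 55
f 66 52 68
f 66 68 67
f 67 68 69
f 67 69 55
f 68 52 70
f 68 70 69
f 69 70 71
f 69 71 55
f 70 52 72
f 70 72 71
f 71 72 73
f 71 73 55
f 72 52 74
f 72 74 73
f 73 74 75
f 73 75 55
f 74 52 76
f 74 76 75
f 75 76 77
f 75 77 55
f 76 52 78
f 76 78 77
f 77 78 79
f 77 79 55
f 78 52 80
f 78 80 79
f 79 80 81
f 79 81 55
f 80 52 82
f 80 82 81
f 81 82 83
f 81 83 55
f 82 52 53
f 82 53 83
f 83 53 54
f 83 54 55
f 84 121 100
f 121 95 124
f 100 124 89
f 121 124 100
f 84 100 96
f 100 89 101
f 96 101 85
f 100 101 96
f 84 96 105
f 96 85 106
f 105 106 91
f 96 106 105
f 84 105 117
f 105 91 120
f 117 120 94
f 105 120 117
f 84 117 121
f 117 94 125
f 121 125 95
f 117 125 121
f 85 101 112
f 101 89 115
f 112 115 93
f 101 115 112
f 89 124 102
f 124 95 123
f 102 123 88
f 124 123 102
f 95 125 122
f 125 94 118
f 122 118 86
f 125 118 122
f 94 120 119
f 120 91 107
f 119 107 90
f 120 107 119
f 91 106 111
f 106 85 108
f 111 108 92
f 106 108 111
f 87 113 99
f 113 93 114
f 99 114 88
f 113 114 99
f 87 99 97
f 99 88 98
f 97 98 86
f 99 98 97
f 87 97 104
f 97 86 103
f 104 103 90
f 97 103 104
f 87 104 109
f 104 90 110
f 109 110 92
f 104 110 109
f 87 109 113
f 109 92 116
f 113 116 93
f 109 116 113
f 88 114 102
f 114 93 115
f 102 115 89
f 114 115 102
f 86 98 122
f 98 88 123
f 122 123 95
f 98 123 122
f 90 103 119
f 103 86 118
f 119 118 94
f 103 118 119
f 92 110 111
f 110 90 107
f 111 107 91
f 110 107 111
f 93 116 112
f 116 92 108
f 112 108 85
f 116 108 112
f 127 129 126
f 130 127 126
f 126 129 128
f 128 130 126
f 127 133 129
f 131 127 130
f 131 133 127
f 129 133 128
f 132 130 128
f 128 133 132
f 132 131 130
f 133 131 132

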